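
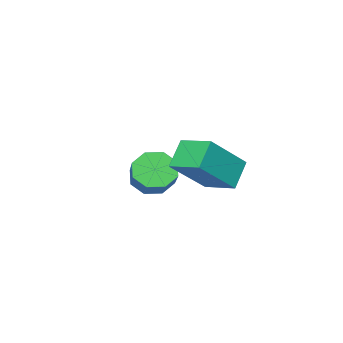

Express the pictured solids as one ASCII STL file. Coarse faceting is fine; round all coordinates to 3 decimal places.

solid 
facet normal -0.631 -0.595 -0.497
outer loop
vertex 0.272 -2.475 -4.594
vertex -0.096 -2.501 -4.096
vertex -0.054 -2.131 -4.592
endloop
endfacet
facet normal 0.359 0.346 -0.867
outer loop
vertex 0.272 -2.475 -4.594
vertex -0.054 -2.131 -4.592
vertex 1.125 -1.674 -3.921
endloop
endfacet
facet normal 0.360 0.345 -0.867
outer loop
vertex 1.125 -1.674 -3.921
vertex -0.054 -2.131 -4.592
vertex 0.799 -1.329 -3.919
endloop
endfacet
facet normal 0.631 0.594 0.499
outer loop
vertex 1.125 -1.674 -3.921
vertex 0.799 -1.329 -3.919
vertex 0.756 -1.699 -3.424
endloop
endfacet
facet normal -0.632 -0.595 -0.497
outer loop
vertex -0.054 -2.131 -4.592
vertex -0.096 -2.501 -4.096
vertex -0.405 -2.003 -4.299
endloop
endfacet
facet normal -0.232 0.758 -0.609
outer loop
vertex -0.054 -2.131 -4.592
vertex -0.405 -2.003 -4.299
vertex 0.799 -1.329 -3.919
endloop
endfacet
facet normal -0.232 0.758 -0.609
outer loop
vertex 0.799 -1.329 -3.919
vertex -0.405 -2.003 -4.299
vertex 0.448 -1.201 -3.626
endloop
endfacet
facet normal 0.632 0.593 0.498
outer loop
vertex 0.799 -1.329 -3.919
vertex 0.448 -1.201 -3.626
vertex 0.756 -1.699 -3.424
endloop
endfacet
facet normal -0.631 -0.595 -0.498
outer loop
vertex -0.405 -2.003 -4.299
vertex -0.096 -2.501 -4.096
vertex -0.575 -2.167 -3.888
endloop
endfacet
facet normal -0.687 0.726 0.006
outer loop
vertex -0.405 -2.003 -4.299
vertex -0.575 -2.167 -3.888
vertex 0.448 -1.201 -3.626
endloop
endfacet
facet normal -0.687 0.726 0.006
outer loop
vertex 0.448 -1.201 -3.626
vertex -0.575 -2.167 -3.888
vertex 0.278 -1.365 -3.215
endloop
endfacet
facet normal 0.632 0.593 0.498
outer loop
vertex 0.448 -1.201 -3.626
vertex 0.278 -1.365 -3.215
vertex 0.756 -1.699 -3.424
endloop
endfacet
facet normal -0.631 -0.595 -0.498
outer loop
vertex -0.575 -2.167 -3.888
vertex -0.096 -2.501 -4.096
vertex -0.465 -2.526 -3.599
endloop
endfacet
facet normal -0.740 0.270 0.616
outer loop
vertex -0.575 -2.167 -3.888
vertex -0.465 -2.526 -3.599
vertex 0.278 -1.365 -3.215
endloop
endfacet
facet normal -0.740 0.269 0.617
outer loop
vertex 0.278 -1.365 -3.215
vertex -0.465 -2.526 -3.599
vertex 0.388 -1.725 -2.926
endloop
endfacet
facet normal 0.632 0.593 0.498
outer loop
vertex 0.278 -1.365 -3.215
vertex 0.388 -1.725 -2.926
vertex 0.756 -1.699 -3.424
endloop
endfacet
facet normal -0.631 -0.594 -0.499
outer loop
vertex -0.465 -2.526 -3.599
vertex -0.096 -2.501 -4.096
vertex -0.139 -2.871 -3.601
endloop
endfacet
facet normal -0.360 -0.345 0.867
outer loop
vertex -0.465 -2.526 -3.599
vertex -0.139 -2.871 -3.601
vertex 0.388 -1.725 -2.926
endloop
endfacet
facet normal -0.359 -0.345 0.867
outer loop
vertex 0.388 -1.725 -2.926
vertex -0.139 -2.871 -3.601
vertex 0.714 -2.069 -2.928
endloop
endfacet
facet normal 0.631 0.595 0.497
outer loop
vertex 0.388 -1.725 -2.926
vertex 0.714 -2.069 -2.928
vertex 0.756 -1.699 -3.424
endloop
endfacet
facet normal -0.632 -0.593 -0.498
outer loop
vertex -0.139 -2.871 -3.601
vertex -0.096 -2.501 -4.096
vertex 0.212 -2.999 -3.894
endloop
endfacet
facet normal 0.232 -0.758 0.609
outer loop
vertex -0.139 -2.871 -3.601
vertex 0.212 -2.999 -3.894
vertex 0.714 -2.069 -2.928
endloop
endfacet
facet normal 0.232 -0.758 0.609
outer loop
vertex 0.714 -2.069 -2.928
vertex 0.212 -2.999 -3.894
vertex 1.065 -2.197 -3.221
endloop
endfacet
facet normal 0.632 0.595 0.497
outer loop
vertex 0.714 -2.069 -2.928
vertex 1.065 -2.197 -3.221
vertex 0.756 -1.699 -3.424
endloop
endfacet
facet normal -0.632 -0.593 -0.498
outer loop
vertex 0.212 -2.999 -3.894
vertex -0.096 -2.501 -4.096
vertex 0.382 -2.835 -4.305
endloop
endfacet
facet normal 0.687 -0.726 -0.006
outer loop
vertex 0.212 -2.999 -3.894
vertex 0.382 -2.835 -4.305
vertex 1.065 -2.197 -3.221
endloop
endfacet
facet normal 0.687 -0.726 -0.006
outer loop
vertex 1.065 -2.197 -3.221
vertex 0.382 -2.835 -4.305
vertex 1.235 -2.033 -3.632
endloop
endfacet
facet normal 0.631 0.595 0.498
outer loop
vertex 1.065 -2.197 -3.221
vertex 1.235 -2.033 -3.632
vertex 0.756 -1.699 -3.424
endloop
endfacet
facet normal -0.632 -0.593 -0.498
outer loop
vertex 0.382 -2.835 -4.305
vertex -0.096 -2.501 -4.096
vertex 0.272 -2.475 -4.594
endloop
endfacet
facet normal 0.740 -0.269 -0.617
outer loop
vertex 0.382 -2.835 -4.305
vertex 0.272 -2.475 -4.594
vertex 1.235 -2.033 -3.632
endloop
endfacet
facet normal 0.740 -0.270 -0.617
outer loop
vertex 1.235 -2.033 -3.632
vertex 0.272 -2.475 -4.594
vertex 1.125 -1.674 -3.921
endloop
endfacet
facet normal 0.631 0.595 0.498
outer loop
vertex 1.235 -2.033 -3.632
vertex 1.125 -1.674 -3.921
vertex 0.756 -1.699 -3.424
endloop
endfacet
facet normal -0.651 -0.120 0.750
outer loop
vertex 1.719 -0.095 -1.825
vertex 1.746 0.839 -1.652
vertex 0.588 0.113 -2.773
endloop
endfacet
facet normal -0.028 -0.983 -0.182
outer loop
vertex 1.174 0.221 -3.448
vertex 1.719 -0.095 -1.825
vertex 0.588 0.113 -2.773
endloop
endfacet
facet normal -0.651 -0.120 0.750
outer loop
vertex 0.588 0.113 -2.773
vertex 1.746 0.839 -1.652
vertex 0.615 1.047 -2.6
endloop
endfacet
facet normal -0.759 0.140 -0.636
outer loop
vertex 0.615 1.047 -2.6
vertex 1.174 0.221 -3.448
vertex 0.588 0.113 -2.773
endloop
endfacet
facet normal 0.759 -0.140 0.636
outer loop
vertex 1.719 -0.095 -1.825
vertex 2.332 0.947 -2.327
vertex 1.746 0.839 -1.652
endloop
endfacet
facet normal -0.028 -0.983 -0.182
outer loop
vertex 2.305 0.013 -2.5
vertex 1.719 -0.095 -1.825
vertex 1.174 0.221 -3.448
endloop
endfacet
facet normal 0.759 -0.140 0.636
outer loop
vertex 2.305 0.013 -2.5
vertex 2.332 0.947 -2.327
vertex 1.719 -0.095 -1.825
endloop
endfacet
facet normal 0.028 0.983 0.182
outer loop
vertex 1.746 0.839 -1.652
vertex 2.332 0.947 -2.327
vertex 0.615 1.047 -2.6
endloop
endfacet
facet normal -0.759 0.140 -0.636
outer loop
vertex 1.201 1.155 -3.275
vertex 1.174 0.221 -3.448
vertex 0.615 1.047 -2.6
endloop
endfacet
facet normal 0.028 0.983 0.182
outer loop
vertex 0.615 1.047 -2.6
vertex 2.332 0.947 -2.327
vertex 1.201 1.155 -3.275
endloop
endfacet
facet normal 0.651 0.120 -0.750
outer loop
vertex 1.201 1.155 -3.275
vertex 2.305 0.013 -2.5
vertex 1.174 0.221 -3.448
endloop
endfacet
facet normal 0.651 0.120 -0.750
outer loop
vertex 2.332 0.947 -2.327
vertex 2.305 0.013 -2.5
vertex 1.201 1.155 -3.275
endloop
endfacet

endsolid


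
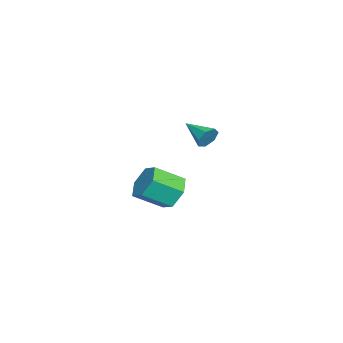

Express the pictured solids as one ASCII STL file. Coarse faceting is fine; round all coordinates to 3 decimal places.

solid 
facet normal -0.264 0.810 -0.524
outer loop
vertex 4.317 1.992 2.84
vertex 3.529 1.411 2.34
vertex 3.308 1.945 3.276
endloop
endfacet
facet normal 0.298 0.586 0.754
outer loop
vertex 4.317 1.992 2.84
vertex 3.308 1.945 3.276
vertex 4.8 0.51 3.8
endloop
endfacet
facet normal 0.299 0.586 0.753
outer loop
vertex 4.8 0.51 3.8
vertex 3.308 1.945 3.276
vertex 3.791 0.464 4.236
endloop
endfacet
facet normal 0.264 -0.809 0.525
outer loop
vertex 4.8 0.51 3.8
vertex 3.791 0.464 4.236
vertex 4.011 -0.071 3.3
endloop
endfacet
facet normal -0.264 0.810 -0.524
outer loop
vertex 3.308 1.945 3.276
vertex 3.529 1.411 2.34
vertex 2.52 1.364 2.776
endloop
endfacet
facet normal -0.645 0.256 0.720
outer loop
vertex 3.308 1.945 3.276
vertex 2.52 1.364 2.776
vertex 3.791 0.464 4.236
endloop
endfacet
facet normal -0.645 0.257 0.720
outer loop
vertex 3.791 0.464 4.236
vertex 2.52 1.364 2.776
vertex 3.002 -0.117 3.736
endloop
endfacet
facet normal 0.264 -0.809 0.525
outer loop
vertex 3.791 0.464 4.236
vertex 3.002 -0.117 3.736
vertex 4.011 -0.071 3.3
endloop
endfacet
facet normal -0.264 0.810 -0.524
outer loop
vertex 2.52 1.364 2.776
vertex 3.529 1.411 2.34
vertex 2.74 0.83 1.84
endloop
endfacet
facet normal -0.944 -0.329 -0.034
outer loop
vertex 2.52 1.364 2.776
vertex 2.74 0.83 1.84
vertex 3.002 -0.117 3.736
endloop
endfacet
facet normal -0.943 -0.330 -0.034
outer loop
vertex 3.002 -0.117 3.736
vertex 2.74 0.83 1.84
vertex 3.223 -0.652 2.8
endloop
endfacet
facet normal 0.264 -0.809 0.525
outer loop
vertex 3.002 -0.117 3.736
vertex 3.223 -0.652 2.8
vertex 4.011 -0.071 3.3
endloop
endfacet
facet normal -0.264 0.809 -0.525
outer loop
vertex 2.74 0.83 1.84
vertex 3.529 1.411 2.34
vertex 3.749 0.876 1.404
endloop
endfacet
facet normal -0.299 -0.586 -0.754
outer loop
vertex 2.74 0.83 1.84
vertex 3.749 0.876 1.404
vertex 3.223 -0.652 2.8
endloop
endfacet
facet normal -0.298 -0.586 -0.754
outer loop
vertex 3.223 -0.652 2.8
vertex 3.749 0.876 1.404
vertex 4.232 -0.605 2.364
endloop
endfacet
facet normal 0.264 -0.810 0.524
outer loop
vertex 3.223 -0.652 2.8
vertex 4.232 -0.605 2.364
vertex 4.011 -0.071 3.3
endloop
endfacet
facet normal -0.264 0.809 -0.525
outer loop
vertex 3.749 0.876 1.404
vertex 3.529 1.411 2.34
vertex 4.538 1.457 1.904
endloop
endfacet
facet normal 0.645 -0.256 -0.720
outer loop
vertex 3.749 0.876 1.404
vertex 4.538 1.457 1.904
vertex 4.232 -0.605 2.364
endloop
endfacet
facet normal 0.645 -0.256 -0.719
outer loop
vertex 4.232 -0.605 2.364
vertex 4.538 1.457 1.904
vertex 5.02 -0.024 2.864
endloop
endfacet
facet normal 0.264 -0.810 0.524
outer loop
vertex 4.232 -0.605 2.364
vertex 5.02 -0.024 2.864
vertex 4.011 -0.071 3.3
endloop
endfacet
facet normal -0.264 0.809 -0.525
outer loop
vertex 4.538 1.457 1.904
vertex 3.529 1.411 2.34
vertex 4.317 1.992 2.84
endloop
endfacet
facet normal 0.944 0.329 0.034
outer loop
vertex 4.538 1.457 1.904
vertex 4.317 1.992 2.84
vertex 5.02 -0.024 2.864
endloop
endfacet
facet normal 0.944 0.329 0.034
outer loop
vertex 5.02 -0.024 2.864
vertex 4.317 1.992 2.84
vertex 4.8 0.51 3.8
endloop
endfacet
facet normal 0.264 -0.810 0.524
outer loop
vertex 5.02 -0.024 2.864
vertex 4.8 0.51 3.8
vertex 4.011 -0.071 3.3
endloop
endfacet
facet normal 0.586 0.746 -0.318
outer loop
vertex -2.155 2.391 4.114
vertex -2.582 2.46 3.489
vertex -2.663 2.809 4.159
endloop
endfacet
facet normal 0.024 -0.078 0.997
outer loop
vertex -2.155 2.391 4.114
vertex -2.663 2.809 4.159
vertex -3.618 1.14 4.051
endloop
endfacet
facet normal 0.586 0.746 -0.318
outer loop
vertex -2.663 2.809 4.159
vertex -2.582 2.46 3.489
vertex -3.11 2.964 3.699
endloop
endfacet
facet normal -0.627 0.312 0.714
outer loop
vertex -2.663 2.809 4.159
vertex -3.11 2.964 3.699
vertex -3.618 1.14 4.051
endloop
endfacet
facet normal 0.586 0.746 -0.317
outer loop
vertex -3.11 2.964 3.699
vertex -2.582 2.46 3.489
vertex -3.159 2.74 3.081
endloop
endfacet
facet normal -0.964 0.265 -0.020
outer loop
vertex -3.11 2.964 3.699
vertex -3.159 2.74 3.081
vertex -3.618 1.14 4.051
endloop
endfacet
facet normal 0.586 0.745 -0.317
outer loop
vertex -3.159 2.74 3.081
vertex -2.582 2.46 3.489
vertex -2.773 2.304 2.77
endloop
endfacet
facet normal -0.735 -0.185 -0.653
outer loop
vertex -3.159 2.74 3.081
vertex -2.773 2.304 2.77
vertex -3.618 1.14 4.051
endloop
endfacet
facet normal 0.585 0.746 -0.317
outer loop
vertex -2.773 2.304 2.77
vertex -2.582 2.46 3.489
vertex -2.243 1.986 3.0
endloop
endfacet
facet normal -0.112 -0.698 -0.708
outer loop
vertex -2.773 2.304 2.77
vertex -2.243 1.986 3.0
vertex -3.618 1.14 4.051
endloop
endfacet
facet normal 0.585 0.746 -0.318
outer loop
vertex -2.243 1.986 3.0
vertex -2.582 2.46 3.489
vertex -1.968 2.025 3.598
endloop
endfacet
facet normal 0.437 -0.888 -0.143
outer loop
vertex -2.243 1.986 3.0
vertex -1.968 2.025 3.598
vertex -3.618 1.14 4.051
endloop
endfacet
facet normal 0.585 0.746 -0.317
outer loop
vertex -1.968 2.025 3.598
vertex -2.582 2.46 3.489
vertex -2.155 2.391 4.114
endloop
endfacet
facet normal 0.497 -0.612 0.615
outer loop
vertex -1.968 2.025 3.598
vertex -2.155 2.391 4.114
vertex -3.618 1.14 4.051
endloop
endfacet

endsolid


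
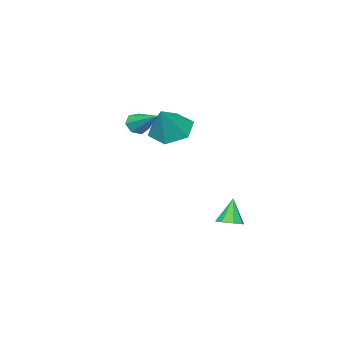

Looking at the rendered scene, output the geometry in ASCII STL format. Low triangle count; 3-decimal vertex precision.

solid 
facet normal 0.355 0.161 -0.921
outer loop
vertex 0.116 2.552 -2.929
vertex -0.377 2.941 -3.051
vertex 0.211 3.018 -2.811
endloop
endfacet
facet normal 0.700 -0.306 0.646
outer loop
vertex 0.116 2.552 -2.929
vertex 0.211 3.018 -2.811
vertex -0.863 2.719 -1.789
endloop
endfacet
facet normal 0.355 0.162 -0.921
outer loop
vertex 0.211 3.018 -2.811
vertex -0.377 2.941 -3.051
vertex -0.039 3.439 -2.833
endloop
endfacet
facet normal 0.579 0.382 0.720
outer loop
vertex 0.211 3.018 -2.811
vertex -0.039 3.439 -2.833
vertex -0.863 2.719 -1.789
endloop
endfacet
facet normal 0.355 0.162 -0.921
outer loop
vertex -0.039 3.439 -2.833
vertex -0.377 2.941 -3.051
vertex -0.487 3.568 -2.983
endloop
endfacet
facet normal 0.036 0.809 0.587
outer loop
vertex -0.039 3.439 -2.833
vertex -0.487 3.568 -2.983
vertex -0.863 2.719 -1.789
endloop
endfacet
facet normal 0.353 0.162 -0.921
outer loop
vertex -0.487 3.568 -2.983
vertex -0.377 2.941 -3.051
vertex -0.871 3.33 -3.172
endloop
endfacet
facet normal -0.608 0.725 0.324
outer loop
vertex -0.487 3.568 -2.983
vertex -0.871 3.33 -3.172
vertex -0.863 2.719 -1.789
endloop
endfacet
facet normal 0.354 0.163 -0.921
outer loop
vertex -0.871 3.33 -3.172
vertex -0.377 2.941 -3.051
vertex -0.966 2.864 -3.291
endloop
endfacet
facet normal -0.980 0.178 0.084
outer loop
vertex -0.871 3.33 -3.172
vertex -0.966 2.864 -3.291
vertex -0.863 2.719 -1.789
endloop
endfacet
facet normal 0.354 0.162 -0.921
outer loop
vertex -0.966 2.864 -3.291
vertex -0.377 2.941 -3.051
vertex -0.716 2.443 -3.269
endloop
endfacet
facet normal -0.860 -0.510 0.010
outer loop
vertex -0.966 2.864 -3.291
vertex -0.716 2.443 -3.269
vertex -0.863 2.719 -1.789
endloop
endfacet
facet normal 0.354 0.162 -0.921
outer loop
vertex -0.716 2.443 -3.269
vertex -0.377 2.941 -3.051
vertex -0.267 2.314 -3.119
endloop
endfacet
facet normal -0.317 -0.937 0.143
outer loop
vertex -0.716 2.443 -3.269
vertex -0.267 2.314 -3.119
vertex -0.863 2.719 -1.789
endloop
endfacet
facet normal 0.356 0.162 -0.920
outer loop
vertex -0.267 2.314 -3.119
vertex -0.377 2.941 -3.051
vertex 0.116 2.552 -2.929
endloop
endfacet
facet normal 0.328 -0.853 0.407
outer loop
vertex -0.267 2.314 -3.119
vertex 0.116 2.552 -2.929
vertex -0.863 2.719 -1.789
endloop
endfacet
facet normal -0.575 -0.188 -0.796
outer loop
vertex 0.953 -0.623 1.608
vertex 0.209 0.046 1.987
vertex 0.981 0.414 1.343
endloop
endfacet
facet normal 0.995 -0.049 -0.088
outer loop
vertex 0.953 -0.623 1.608
vertex 0.981 0.414 1.343
vertex 1.151 0.354 3.293
endloop
endfacet
facet normal -0.575 -0.188 -0.796
outer loop
vertex 0.981 0.414 1.343
vertex 0.209 0.046 1.987
vertex 0.237 1.083 1.722
endloop
endfacet
facet normal 0.659 0.752 -0.034
outer loop
vertex 0.981 0.414 1.343
vertex 0.237 1.083 1.722
vertex 1.151 0.354 3.293
endloop
endfacet
facet normal -0.575 -0.188 -0.796
outer loop
vertex 0.237 1.083 1.722
vertex 0.209 0.046 1.987
vertex -0.535 0.715 2.366
endloop
endfacet
facet normal -0.054 0.893 0.446
outer loop
vertex 0.237 1.083 1.722
vertex -0.535 0.715 2.366
vertex 1.151 0.354 3.293
endloop
endfacet
facet normal -0.574 -0.187 -0.797
outer loop
vertex -0.535 0.715 2.366
vertex 0.209 0.046 1.987
vertex -0.563 -0.322 2.63
endloop
endfacet
facet normal -0.430 0.234 0.872
outer loop
vertex -0.535 0.715 2.366
vertex -0.563 -0.322 2.63
vertex 1.151 0.354 3.293
endloop
endfacet
facet normal -0.574 -0.188 -0.797
outer loop
vertex -0.563 -0.322 2.63
vertex 0.209 0.046 1.987
vertex 0.181 -0.99 2.251
endloop
endfacet
facet normal -0.093 -0.567 0.818
outer loop
vertex -0.563 -0.322 2.63
vertex 0.181 -0.99 2.251
vertex 1.151 0.354 3.293
endloop
endfacet
facet normal -0.574 -0.188 -0.797
outer loop
vertex 0.181 -0.99 2.251
vertex 0.209 0.046 1.987
vertex 0.953 -0.623 1.608
endloop
endfacet
facet normal 0.619 -0.709 0.338
outer loop
vertex 0.181 -0.99 2.251
vertex 0.953 -0.623 1.608
vertex 1.151 0.354 3.293
endloop
endfacet
facet normal -0.169 -0.855 -0.491
outer loop
vertex 3.05 0.297 3.476
vertex 2.838 0.602 3.018
vertex 3.393 0.433 3.121
endloop
endfacet
facet normal 0.740 -0.167 0.651
outer loop
vertex 3.05 0.297 3.476
vertex 3.393 0.433 3.121
vertex 3.122 2.038 3.842
endloop
endfacet
facet normal -0.169 -0.855 -0.490
outer loop
vertex 3.393 0.433 3.121
vertex 2.838 0.602 3.018
vertex 3.318 0.696 2.688
endloop
endfacet
facet normal 0.980 0.190 -0.054
outer loop
vertex 3.393 0.433 3.121
vertex 3.318 0.696 2.688
vertex 3.122 2.038 3.842
endloop
endfacet
facet normal -0.170 -0.854 -0.491
outer loop
vertex 3.318 0.696 2.688
vertex 2.838 0.602 3.018
vertex 2.881 0.889 2.504
endloop
endfacet
facet normal 0.521 0.599 -0.608
outer loop
vertex 3.318 0.696 2.688
vertex 2.881 0.889 2.504
vertex 3.122 2.038 3.842
endloop
endfacet
facet normal -0.169 -0.854 -0.491
outer loop
vertex 2.881 0.889 2.504
vertex 2.838 0.602 3.018
vertex 2.411 0.866 2.706
endloop
endfacet
facet normal -0.291 0.751 -0.592
outer loop
vertex 2.881 0.889 2.504
vertex 2.411 0.866 2.706
vertex 3.122 2.038 3.842
endloop
endfacet
facet normal -0.169 -0.854 -0.491
outer loop
vertex 2.411 0.866 2.706
vertex 2.838 0.602 3.018
vertex 2.263 0.644 3.143
endloop
endfacet
facet normal -0.847 0.531 -0.017
outer loop
vertex 2.411 0.866 2.706
vertex 2.263 0.644 3.143
vertex 3.122 2.038 3.842
endloop
endfacet
facet normal -0.169 -0.855 -0.491
outer loop
vertex 2.263 0.644 3.143
vertex 2.838 0.602 3.018
vertex 2.547 0.391 3.486
endloop
endfacet
facet normal -0.726 0.107 0.680
outer loop
vertex 2.263 0.644 3.143
vertex 2.547 0.391 3.486
vertex 3.122 2.038 3.842
endloop
endfacet
facet normal -0.169 -0.855 -0.491
outer loop
vertex 2.547 0.391 3.486
vertex 2.838 0.602 3.018
vertex 3.05 0.297 3.476
endloop
endfacet
facet normal -0.019 -0.205 0.979
outer loop
vertex 2.547 0.391 3.486
vertex 3.05 0.297 3.476
vertex 3.122 2.038 3.842
endloop
endfacet

endsolid


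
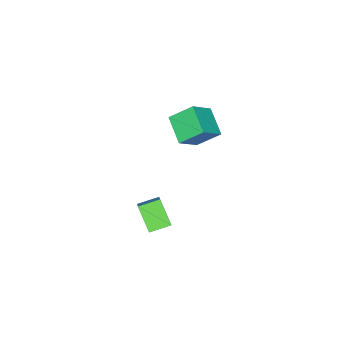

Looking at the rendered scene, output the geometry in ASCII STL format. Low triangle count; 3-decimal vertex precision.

solid 
facet normal -0.397 0.670 0.627
outer loop
vertex -5.244 -0.434 0.543
vertex -3.635 -0.715 1.862
vertex -4.159 1.135 -0.447
endloop
endfacet
facet normal -0.767 0.134 -0.628
outer loop
vertex -3.365 -0.205 -1.702
vertex -5.244 -0.434 0.543
vertex -4.159 1.135 -0.447
endloop
endfacet
facet normal -0.397 0.670 0.627
outer loop
vertex -4.159 1.135 -0.447
vertex -3.635 -0.715 1.862
vertex -2.549 0.855 0.872
endloop
endfacet
facet normal 0.504 0.730 -0.461
outer loop
vertex -2.549 0.855 0.872
vertex -3.365 -0.205 -1.702
vertex -4.159 1.135 -0.447
endloop
endfacet
facet normal -0.505 -0.730 0.460
outer loop
vertex -5.244 -0.434 0.543
vertex -2.841 -2.055 0.607
vertex -3.635 -0.715 1.862
endloop
endfacet
facet normal -0.767 0.134 -0.628
outer loop
vertex -4.451 -1.775 -0.712
vertex -5.244 -0.434 0.543
vertex -3.365 -0.205 -1.702
endloop
endfacet
facet normal -0.505 -0.730 0.461
outer loop
vertex -4.451 -1.775 -0.712
vertex -2.841 -2.055 0.607
vertex -5.244 -0.434 0.543
endloop
endfacet
facet normal 0.766 -0.134 0.628
outer loop
vertex -3.635 -0.715 1.862
vertex -2.841 -2.055 0.607
vertex -2.549 0.855 0.872
endloop
endfacet
facet normal 0.505 0.730 -0.461
outer loop
vertex -1.756 -0.486 -0.383
vertex -3.365 -0.205 -1.702
vertex -2.549 0.855 0.872
endloop
endfacet
facet normal 0.767 -0.134 0.628
outer loop
vertex -2.549 0.855 0.872
vertex -2.841 -2.055 0.607
vertex -1.756 -0.486 -0.383
endloop
endfacet
facet normal 0.397 -0.670 -0.627
outer loop
vertex -1.756 -0.486 -0.383
vertex -4.451 -1.775 -0.712
vertex -3.365 -0.205 -1.702
endloop
endfacet
facet normal 0.397 -0.670 -0.627
outer loop
vertex -2.841 -2.055 0.607
vertex -4.451 -1.775 -0.712
vertex -1.756 -0.486 -0.383
endloop
endfacet
facet normal -0.748 0.618 0.240
outer loop
vertex 2.382 0.892 -1.826
vertex 3.631 1.863 -0.43
vertex 2.971 2.147 -3.225
endloop
endfacet
facet normal -0.592 -0.460 -0.662
outer loop
vertex 4.049 1.257 -3.57
vertex 2.382 0.892 -1.826
vertex 2.971 2.147 -3.225
endloop
endfacet
facet normal -0.749 0.618 0.240
outer loop
vertex 2.971 2.147 -3.225
vertex 3.631 1.863 -0.43
vertex 4.219 3.118 -1.829
endloop
endfacet
facet normal 0.299 0.637 -0.710
outer loop
vertex 4.219 3.118 -1.829
vertex 4.049 1.257 -3.57
vertex 2.971 2.147 -3.225
endloop
endfacet
facet normal -0.299 -0.637 0.710
outer loop
vertex 2.382 0.892 -1.826
vertex 4.709 0.973 -0.775
vertex 3.631 1.863 -0.43
endloop
endfacet
facet normal -0.592 -0.461 -0.662
outer loop
vertex 3.461 0.002 -2.171
vertex 2.382 0.892 -1.826
vertex 4.049 1.257 -3.57
endloop
endfacet
facet normal -0.299 -0.637 0.710
outer loop
vertex 3.461 0.002 -2.171
vertex 4.709 0.973 -0.775
vertex 2.382 0.892 -1.826
endloop
endfacet
facet normal 0.592 0.460 0.662
outer loop
vertex 3.631 1.863 -0.43
vertex 4.709 0.973 -0.775
vertex 4.219 3.118 -1.829
endloop
endfacet
facet normal 0.299 0.637 -0.710
outer loop
vertex 5.298 2.228 -2.174
vertex 4.049 1.257 -3.57
vertex 4.219 3.118 -1.829
endloop
endfacet
facet normal 0.591 0.460 0.662
outer loop
vertex 4.219 3.118 -1.829
vertex 4.709 0.973 -0.775
vertex 5.298 2.228 -2.174
endloop
endfacet
facet normal 0.749 -0.618 -0.240
outer loop
vertex 5.298 2.228 -2.174
vertex 3.461 0.002 -2.171
vertex 4.049 1.257 -3.57
endloop
endfacet
facet normal 0.749 -0.618 -0.239
outer loop
vertex 4.709 0.973 -0.775
vertex 3.461 0.002 -2.171
vertex 5.298 2.228 -2.174
endloop
endfacet

endsolid


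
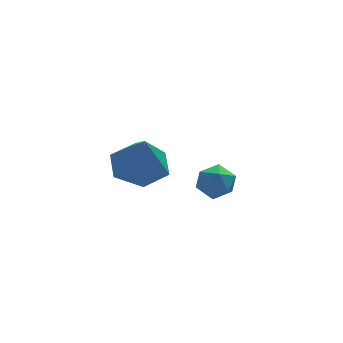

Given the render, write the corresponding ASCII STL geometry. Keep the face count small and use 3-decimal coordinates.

solid 
facet normal -0.291 0.734 0.614
outer loop
vertex -0.691 1.873 -2.8
vertex -0.99 1.383 -2.356
vertex -0.298 1.581 -2.265
endloop
endfacet
facet normal 0.309 0.912 0.271
outer loop
vertex -0.691 1.873 -2.8
vertex -0.298 1.581 -2.265
vertex -0.003 1.676 -2.921
endloop
endfacet
facet normal 0.178 0.885 -0.430
outer loop
vertex -0.691 1.873 -2.8
vertex -0.003 1.676 -2.921
vertex -0.514 1.537 -3.418
endloop
endfacet
facet normal -0.504 0.690 -0.520
outer loop
vertex -0.691 1.873 -2.8
vertex -0.514 1.537 -3.418
vertex -1.123 1.356 -3.068
endloop
endfacet
facet normal -0.792 0.597 0.125
outer loop
vertex -0.691 1.873 -2.8
vertex -1.123 1.356 -3.068
vertex -0.99 1.383 -2.356
endloop
endfacet
facet normal 0.803 0.420 0.422
outer loop
vertex -0.003 1.676 -2.921
vertex -0.298 1.581 -2.265
vertex 0.123 1.064 -2.552
endloop
endfacet
facet normal -0.167 0.133 0.977
outer loop
vertex -0.298 1.581 -2.265
vertex -0.99 1.383 -2.356
vertex -0.486 0.883 -2.202
endloop
endfacet
facet normal -0.978 -0.089 0.186
outer loop
vertex -0.99 1.383 -2.356
vertex -1.123 1.356 -3.068
vertex -0.997 0.744 -2.699
endloop
endfacet
facet normal -0.511 0.060 -0.858
outer loop
vertex -1.123 1.356 -3.068
vertex -0.514 1.537 -3.418
vertex -0.702 0.839 -3.355
endloop
endfacet
facet normal 0.591 0.376 -0.713
outer loop
vertex -0.514 1.537 -3.418
vertex -0.003 1.676 -2.921
vertex -0.01 1.037 -3.264
endloop
endfacet
facet normal 0.504 -0.690 0.520
outer loop
vertex -0.309 0.547 -2.82
vertex 0.123 1.064 -2.552
vertex -0.486 0.883 -2.202
endloop
endfacet
facet normal -0.178 -0.885 0.430
outer loop
vertex -0.309 0.547 -2.82
vertex -0.486 0.883 -2.202
vertex -0.997 0.744 -2.699
endloop
endfacet
facet normal -0.309 -0.912 -0.271
outer loop
vertex -0.309 0.547 -2.82
vertex -0.997 0.744 -2.699
vertex -0.702 0.839 -3.355
endloop
endfacet
facet normal 0.291 -0.734 -0.614
outer loop
vertex -0.309 0.547 -2.82
vertex -0.702 0.839 -3.355
vertex -0.01 1.037 -3.264
endloop
endfacet
facet normal 0.792 -0.597 -0.125
outer loop
vertex -0.309 0.547 -2.82
vertex -0.01 1.037 -3.264
vertex 0.123 1.064 -2.552
endloop
endfacet
facet normal 0.511 -0.060 0.858
outer loop
vertex -0.486 0.883 -2.202
vertex 0.123 1.064 -2.552
vertex -0.298 1.581 -2.265
endloop
endfacet
facet normal -0.591 -0.376 0.713
outer loop
vertex -0.997 0.744 -2.699
vertex -0.486 0.883 -2.202
vertex -0.99 1.383 -2.356
endloop
endfacet
facet normal -0.803 -0.420 -0.422
outer loop
vertex -0.702 0.839 -3.355
vertex -0.997 0.744 -2.699
vertex -1.123 1.356 -3.068
endloop
endfacet
facet normal 0.167 -0.133 -0.977
outer loop
vertex -0.01 1.037 -3.264
vertex -0.702 0.839 -3.355
vertex -0.514 1.537 -3.418
endloop
endfacet
facet normal 0.978 0.089 -0.186
outer loop
vertex 0.123 1.064 -2.552
vertex -0.01 1.037 -3.264
vertex -0.003 1.676 -2.921
endloop
endfacet
facet normal -0.019 0.359 -0.933
outer loop
vertex -2.802 -1.69 0.073
vertex -3.574 -1.164 0.291
vertex -2.695 -0.799 0.414
endloop
endfacet
facet normal 0.883 -0.256 0.393
outer loop
vertex -2.802 -1.69 0.073
vertex -2.695 -0.799 0.414
vertex -3.546 -1.716 1.729
endloop
endfacet
facet normal -0.019 0.359 -0.933
outer loop
vertex -2.695 -0.799 0.414
vertex -3.574 -1.164 0.291
vertex -3.468 -0.273 0.632
endloop
endfacet
facet normal 0.531 0.495 0.688
outer loop
vertex -2.695 -0.799 0.414
vertex -3.468 -0.273 0.632
vertex -3.546 -1.716 1.729
endloop
endfacet
facet normal -0.018 0.359 -0.933
outer loop
vertex -3.468 -0.273 0.632
vertex -3.574 -1.164 0.291
vertex -4.347 -0.637 0.509
endloop
endfacet
facet normal -0.344 0.580 0.739
outer loop
vertex -3.468 -0.273 0.632
vertex -4.347 -0.637 0.509
vertex -3.546 -1.716 1.729
endloop
endfacet
facet normal -0.019 0.358 -0.933
outer loop
vertex -4.347 -0.637 0.509
vertex -3.574 -1.164 0.291
vertex -4.454 -1.529 0.169
endloop
endfacet
facet normal -0.866 -0.084 0.494
outer loop
vertex -4.347 -0.637 0.509
vertex -4.454 -1.529 0.169
vertex -3.546 -1.716 1.729
endloop
endfacet
facet normal -0.019 0.358 -0.933
outer loop
vertex -4.454 -1.529 0.169
vertex -3.574 -1.164 0.291
vertex -3.681 -2.055 -0.049
endloop
endfacet
facet normal -0.513 -0.835 0.198
outer loop
vertex -4.454 -1.529 0.169
vertex -3.681 -2.055 -0.049
vertex -3.546 -1.716 1.729
endloop
endfacet
facet normal -0.019 0.358 -0.933
outer loop
vertex -3.681 -2.055 -0.049
vertex -3.574 -1.164 0.291
vertex -2.802 -1.69 0.073
endloop
endfacet
facet normal 0.362 -0.920 0.148
outer loop
vertex -3.681 -2.055 -0.049
vertex -2.802 -1.69 0.073
vertex -3.546 -1.716 1.729
endloop
endfacet

endsolid


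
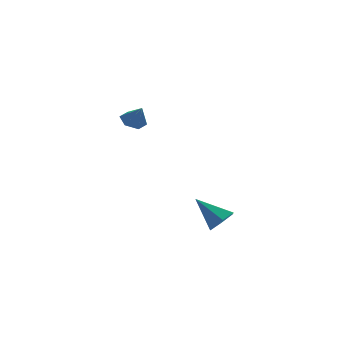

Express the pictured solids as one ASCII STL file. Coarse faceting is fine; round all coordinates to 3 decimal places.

solid 
facet normal -0.306 0.409 -0.860
outer loop
vertex 1.081 4.12 1.381
vertex 0.325 4.234 1.704
vertex 0.903 4.825 1.78
endloop
endfacet
facet normal 0.962 0.099 0.255
outer loop
vertex 1.081 4.12 1.381
vertex 0.903 4.825 1.78
vertex 0.735 3.686 2.856
endloop
endfacet
facet normal -0.305 0.409 -0.860
outer loop
vertex 0.903 4.825 1.78
vertex 0.325 4.234 1.704
vertex 0.147 4.94 2.103
endloop
endfacet
facet normal 0.390 0.601 0.698
outer loop
vertex 0.903 4.825 1.78
vertex 0.147 4.94 2.103
vertex 0.735 3.686 2.856
endloop
endfacet
facet normal -0.306 0.409 -0.860
outer loop
vertex 0.147 4.94 2.103
vertex 0.325 4.234 1.704
vertex -0.431 4.348 2.027
endloop
endfacet
facet normal -0.428 0.309 0.849
outer loop
vertex 0.147 4.94 2.103
vertex -0.431 4.348 2.027
vertex 0.735 3.686 2.856
endloop
endfacet
facet normal -0.306 0.409 -0.860
outer loop
vertex -0.431 4.348 2.027
vertex 0.325 4.234 1.704
vertex -0.252 3.643 1.628
endloop
endfacet
facet normal -0.673 -0.486 0.558
outer loop
vertex -0.431 4.348 2.027
vertex -0.252 3.643 1.628
vertex 0.735 3.686 2.856
endloop
endfacet
facet normal -0.306 0.409 -0.860
outer loop
vertex -0.252 3.643 1.628
vertex 0.325 4.234 1.704
vertex 0.503 3.529 1.305
endloop
endfacet
facet normal -0.100 -0.988 0.115
outer loop
vertex -0.252 3.643 1.628
vertex 0.503 3.529 1.305
vertex 0.735 3.686 2.856
endloop
endfacet
facet normal -0.306 0.409 -0.860
outer loop
vertex 0.503 3.529 1.305
vertex 0.325 4.234 1.704
vertex 1.081 4.12 1.381
endloop
endfacet
facet normal 0.717 -0.696 -0.037
outer loop
vertex 0.503 3.529 1.305
vertex 1.081 4.12 1.381
vertex 0.735 3.686 2.856
endloop
endfacet
facet normal 0.589 -0.505 -0.631
outer loop
vertex 4.472 -2.843 -2.703
vertex 3.76 -3.424 -2.902
vertex 3.886 -2.643 -3.41
endloop
endfacet
facet normal 0.264 0.963 0.054
outer loop
vertex 4.472 -2.843 -2.703
vertex 3.886 -2.643 -3.41
vertex 2.54 -2.376 -1.598
endloop
endfacet
facet normal 0.589 -0.505 -0.631
outer loop
vertex 3.886 -2.643 -3.41
vertex 3.76 -3.424 -2.902
vertex 3.174 -3.223 -3.61
endloop
endfacet
facet normal -0.477 0.746 -0.464
outer loop
vertex 3.886 -2.643 -3.41
vertex 3.174 -3.223 -3.61
vertex 2.54 -2.376 -1.598
endloop
endfacet
facet normal 0.589 -0.505 -0.631
outer loop
vertex 3.174 -3.223 -3.61
vertex 3.76 -3.424 -2.902
vertex 3.048 -4.004 -3.102
endloop
endfacet
facet normal -0.957 -0.033 -0.288
outer loop
vertex 3.174 -3.223 -3.61
vertex 3.048 -4.004 -3.102
vertex 2.54 -2.376 -1.598
endloop
endfacet
facet normal 0.589 -0.506 -0.630
outer loop
vertex 3.048 -4.004 -3.102
vertex 3.76 -3.424 -2.902
vertex 3.633 -4.204 -2.394
endloop
endfacet
facet normal -0.695 -0.593 0.407
outer loop
vertex 3.048 -4.004 -3.102
vertex 3.633 -4.204 -2.394
vertex 2.54 -2.376 -1.598
endloop
endfacet
facet normal 0.589 -0.506 -0.630
outer loop
vertex 3.633 -4.204 -2.394
vertex 3.76 -3.424 -2.902
vertex 4.345 -3.624 -2.194
endloop
endfacet
facet normal 0.046 -0.376 0.926
outer loop
vertex 3.633 -4.204 -2.394
vertex 4.345 -3.624 -2.194
vertex 2.54 -2.376 -1.598
endloop
endfacet
facet normal 0.589 -0.506 -0.630
outer loop
vertex 4.345 -3.624 -2.194
vertex 3.76 -3.424 -2.902
vertex 4.472 -2.843 -2.703
endloop
endfacet
facet normal 0.526 0.403 0.749
outer loop
vertex 4.345 -3.624 -2.194
vertex 4.472 -2.843 -2.703
vertex 2.54 -2.376 -1.598
endloop
endfacet

endsolid


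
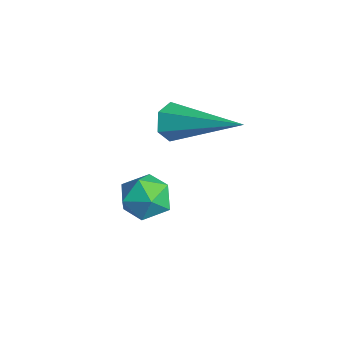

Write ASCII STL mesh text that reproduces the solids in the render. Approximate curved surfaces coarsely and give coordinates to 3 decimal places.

solid 
facet normal -0.635 -0.189 0.749
outer loop
vertex 1.809 2.149 1.034
vertex 1.821 1.464 0.871
vertex 2.286 1.724 1.331
endloop
endfacet
facet normal -0.226 0.375 0.899
outer loop
vertex 1.809 2.149 1.034
vertex 2.286 1.724 1.331
vertex 2.475 2.366 1.111
endloop
endfacet
facet normal -0.326 0.862 0.388
outer loop
vertex 1.809 2.149 1.034
vertex 2.475 2.366 1.111
vertex 2.126 2.503 0.514
endloop
endfacet
facet normal -0.797 0.598 -0.079
outer loop
vertex 1.809 2.149 1.034
vertex 2.126 2.503 0.514
vertex 1.722 1.945 0.365
endloop
endfacet
facet normal -0.988 -0.052 0.144
outer loop
vertex 1.809 2.149 1.034
vertex 1.722 1.945 0.365
vertex 1.821 1.464 0.871
endloop
endfacet
facet normal 0.456 0.166 0.875
outer loop
vertex 2.475 2.366 1.111
vertex 2.286 1.724 1.331
vertex 2.898 1.815 0.995
endloop
endfacet
facet normal -0.206 -0.748 0.631
outer loop
vertex 2.286 1.724 1.331
vertex 1.821 1.464 0.871
vertex 2.494 1.257 0.846
endloop
endfacet
facet normal -0.778 -0.524 -0.346
outer loop
vertex 1.821 1.464 0.871
vertex 1.722 1.945 0.365
vertex 2.145 1.394 0.249
endloop
endfacet
facet normal -0.468 0.528 -0.709
outer loop
vertex 1.722 1.945 0.365
vertex 2.126 2.503 0.514
vertex 2.334 2.036 0.029
endloop
endfacet
facet normal 0.295 0.954 0.046
outer loop
vertex 2.126 2.503 0.514
vertex 2.475 2.366 1.111
vertex 2.799 2.296 0.489
endloop
endfacet
facet normal 0.797 -0.598 0.079
outer loop
vertex 2.811 1.611 0.326
vertex 2.898 1.815 0.995
vertex 2.494 1.257 0.846
endloop
endfacet
facet normal 0.326 -0.862 -0.388
outer loop
vertex 2.811 1.611 0.326
vertex 2.494 1.257 0.846
vertex 2.145 1.394 0.249
endloop
endfacet
facet normal 0.226 -0.375 -0.899
outer loop
vertex 2.811 1.611 0.326
vertex 2.145 1.394 0.249
vertex 2.334 2.036 0.029
endloop
endfacet
facet normal 0.635 0.189 -0.749
outer loop
vertex 2.811 1.611 0.326
vertex 2.334 2.036 0.029
vertex 2.799 2.296 0.489
endloop
endfacet
facet normal 0.988 0.052 -0.144
outer loop
vertex 2.811 1.611 0.326
vertex 2.799 2.296 0.489
vertex 2.898 1.815 0.995
endloop
endfacet
facet normal 0.468 -0.528 0.709
outer loop
vertex 2.494 1.257 0.846
vertex 2.898 1.815 0.995
vertex 2.286 1.724 1.331
endloop
endfacet
facet normal -0.295 -0.954 -0.046
outer loop
vertex 2.145 1.394 0.249
vertex 2.494 1.257 0.846
vertex 1.821 1.464 0.871
endloop
endfacet
facet normal -0.456 -0.166 -0.875
outer loop
vertex 2.334 2.036 0.029
vertex 2.145 1.394 0.249
vertex 1.722 1.945 0.365
endloop
endfacet
facet normal 0.206 0.748 -0.631
outer loop
vertex 2.799 2.296 0.489
vertex 2.334 2.036 0.029
vertex 2.126 2.503 0.514
endloop
endfacet
facet normal 0.778 0.524 0.346
outer loop
vertex 2.898 1.815 0.995
vertex 2.799 2.296 0.489
vertex 2.475 2.366 1.111
endloop
endfacet
facet normal -0.730 -0.601 -0.325
outer loop
vertex 2.575 2.376 2.737
vertex 2.284 2.492 3.176
vertex 2.234 2.794 2.731
endloop
endfacet
facet normal 0.419 0.330 -0.846
outer loop
vertex 2.575 2.376 2.737
vertex 2.234 2.794 2.731
vertex 3.736 3.688 3.824
endloop
endfacet
facet normal -0.729 -0.601 -0.326
outer loop
vertex 2.234 2.794 2.731
vertex 2.284 2.492 3.176
vertex 1.942 2.91 3.17
endloop
endfacet
facet normal -0.241 0.887 -0.394
outer loop
vertex 2.234 2.794 2.731
vertex 1.942 2.91 3.17
vertex 3.736 3.688 3.824
endloop
endfacet
facet normal -0.730 -0.602 -0.325
outer loop
vertex 1.942 2.91 3.17
vertex 2.284 2.492 3.176
vertex 1.992 2.609 3.615
endloop
endfacet
facet normal -0.492 0.694 0.525
outer loop
vertex 1.942 2.91 3.17
vertex 1.992 2.609 3.615
vertex 3.736 3.688 3.824
endloop
endfacet
facet normal -0.731 -0.599 -0.326
outer loop
vertex 1.992 2.609 3.615
vertex 2.284 2.492 3.176
vertex 2.333 2.19 3.621
endloop
endfacet
facet normal -0.085 -0.055 0.995
outer loop
vertex 1.992 2.609 3.615
vertex 2.333 2.19 3.621
vertex 3.736 3.688 3.824
endloop
endfacet
facet normal -0.730 -0.600 -0.327
outer loop
vertex 2.333 2.19 3.621
vertex 2.284 2.492 3.176
vertex 2.625 2.074 3.182
endloop
endfacet
facet normal 0.575 -0.612 0.544
outer loop
vertex 2.333 2.19 3.621
vertex 2.625 2.074 3.182
vertex 3.736 3.688 3.824
endloop
endfacet
facet normal -0.730 -0.601 -0.325
outer loop
vertex 2.625 2.074 3.182
vertex 2.284 2.492 3.176
vertex 2.575 2.376 2.737
endloop
endfacet
facet normal 0.826 -0.419 -0.377
outer loop
vertex 2.625 2.074 3.182
vertex 2.575 2.376 2.737
vertex 3.736 3.688 3.824
endloop
endfacet

endsolid


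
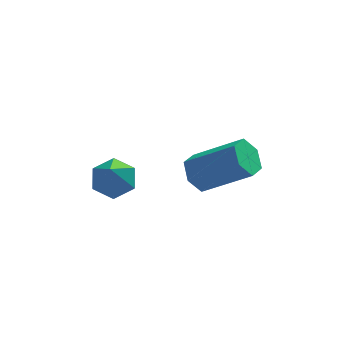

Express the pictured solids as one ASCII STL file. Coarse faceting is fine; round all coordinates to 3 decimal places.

solid 
facet normal -0.755 0.271 -0.597
outer loop
vertex 0.278 2.892 -0.212
vertex -0.019 2.451 -0.036
vertex -0.057 2.94 0.234
endloop
endfacet
facet normal 0.267 0.959 0.097
outer loop
vertex 0.278 2.892 -0.212
vertex -0.057 2.94 0.234
vertex 1.456 2.47 0.721
endloop
endfacet
facet normal 0.266 0.959 0.098
outer loop
vertex 1.456 2.47 0.721
vertex -0.057 2.94 0.234
vertex 1.12 2.518 1.166
endloop
endfacet
facet normal 0.754 -0.270 0.599
outer loop
vertex 1.456 2.47 0.721
vertex 1.12 2.518 1.166
vertex 1.159 2.029 0.896
endloop
endfacet
facet normal -0.755 0.271 -0.597
outer loop
vertex -0.057 2.94 0.234
vertex -0.019 2.451 -0.036
vertex -0.354 2.499 0.409
endloop
endfacet
facet normal -0.386 0.553 0.738
outer loop
vertex -0.057 2.94 0.234
vertex -0.354 2.499 0.409
vertex 1.12 2.518 1.166
endloop
endfacet
facet normal -0.386 0.554 0.738
outer loop
vertex 1.12 2.518 1.166
vertex -0.354 2.499 0.409
vertex 0.823 2.077 1.342
endloop
endfacet
facet normal 0.755 -0.270 0.598
outer loop
vertex 1.12 2.518 1.166
vertex 0.823 2.077 1.342
vertex 1.159 2.029 0.896
endloop
endfacet
facet normal -0.755 0.271 -0.597
outer loop
vertex -0.354 2.499 0.409
vertex -0.019 2.451 -0.036
vertex -0.316 2.01 0.139
endloop
endfacet
facet normal -0.653 -0.404 0.641
outer loop
vertex -0.354 2.499 0.409
vertex -0.316 2.01 0.139
vertex 0.823 2.077 1.342
endloop
endfacet
facet normal -0.652 -0.406 0.640
outer loop
vertex 0.823 2.077 1.342
vertex -0.316 2.01 0.139
vertex 0.862 1.588 1.072
endloop
endfacet
facet normal 0.755 -0.270 0.598
outer loop
vertex 0.823 2.077 1.342
vertex 0.862 1.588 1.072
vertex 1.159 2.029 0.896
endloop
endfacet
facet normal -0.754 0.270 -0.599
outer loop
vertex -0.316 2.01 0.139
vertex -0.019 2.451 -0.036
vertex 0.02 1.962 -0.306
endloop
endfacet
facet normal -0.266 -0.959 -0.098
outer loop
vertex -0.316 2.01 0.139
vertex 0.02 1.962 -0.306
vertex 0.862 1.588 1.072
endloop
endfacet
facet normal -0.267 -0.959 -0.097
outer loop
vertex 0.862 1.588 1.072
vertex 0.02 1.962 -0.306
vertex 1.197 1.54 0.626
endloop
endfacet
facet normal 0.755 -0.271 0.597
outer loop
vertex 0.862 1.588 1.072
vertex 1.197 1.54 0.626
vertex 1.159 2.029 0.896
endloop
endfacet
facet normal -0.755 0.270 -0.598
outer loop
vertex 0.02 1.962 -0.306
vertex -0.019 2.451 -0.036
vertex 0.317 2.403 -0.482
endloop
endfacet
facet normal 0.386 -0.554 -0.738
outer loop
vertex 0.02 1.962 -0.306
vertex 0.317 2.403 -0.482
vertex 1.197 1.54 0.626
endloop
endfacet
facet normal 0.387 -0.553 -0.738
outer loop
vertex 1.197 1.54 0.626
vertex 0.317 2.403 -0.482
vertex 1.494 1.981 0.451
endloop
endfacet
facet normal 0.755 -0.271 0.597
outer loop
vertex 1.197 1.54 0.626
vertex 1.494 1.981 0.451
vertex 1.159 2.029 0.896
endloop
endfacet
facet normal -0.755 0.270 -0.598
outer loop
vertex 0.317 2.403 -0.482
vertex -0.019 2.451 -0.036
vertex 0.278 2.892 -0.212
endloop
endfacet
facet normal 0.653 0.405 -0.640
outer loop
vertex 0.317 2.403 -0.482
vertex 0.278 2.892 -0.212
vertex 1.494 1.981 0.451
endloop
endfacet
facet normal 0.652 0.405 -0.641
outer loop
vertex 1.494 1.981 0.451
vertex 0.278 2.892 -0.212
vertex 1.456 2.47 0.721
endloop
endfacet
facet normal 0.755 -0.271 0.597
outer loop
vertex 1.494 1.981 0.451
vertex 1.456 2.47 0.721
vertex 1.159 2.029 0.896
endloop
endfacet
facet normal 0.096 0.565 -0.819
outer loop
vertex -1.521 2.93 -0.118
vertex -2.064 2.753 -0.304
vertex -2.009 3.242 0.04
endloop
endfacet
facet normal 0.515 0.431 0.741
outer loop
vertex -1.521 2.93 -0.118
vertex -2.009 3.242 0.04
vertex -2.216 1.867 0.984
endloop
endfacet
facet normal 0.096 0.565 -0.819
outer loop
vertex -2.009 3.242 0.04
vertex -2.064 2.753 -0.304
vertex -2.551 3.065 -0.146
endloop
endfacet
facet normal -0.426 0.555 0.714
outer loop
vertex -2.009 3.242 0.04
vertex -2.551 3.065 -0.146
vertex -2.216 1.867 0.984
endloop
endfacet
facet normal 0.096 0.564 -0.820
outer loop
vertex -2.551 3.065 -0.146
vertex -2.064 2.753 -0.304
vertex -2.606 2.576 -0.489
endloop
endfacet
facet normal -0.971 -0.053 0.232
outer loop
vertex -2.551 3.065 -0.146
vertex -2.606 2.576 -0.489
vertex -2.216 1.867 0.984
endloop
endfacet
facet normal 0.096 0.564 -0.820
outer loop
vertex -2.606 2.576 -0.489
vertex -2.064 2.753 -0.304
vertex -2.119 2.264 -0.647
endloop
endfacet
facet normal -0.576 -0.785 -0.225
outer loop
vertex -2.606 2.576 -0.489
vertex -2.119 2.264 -0.647
vertex -2.216 1.867 0.984
endloop
endfacet
facet normal 0.097 0.564 -0.820
outer loop
vertex -2.119 2.264 -0.647
vertex -2.064 2.753 -0.304
vertex -1.576 2.441 -0.461
endloop
endfacet
facet normal 0.365 -0.909 -0.200
outer loop
vertex -2.119 2.264 -0.647
vertex -1.576 2.441 -0.461
vertex -2.216 1.867 0.984
endloop
endfacet
facet normal 0.097 0.564 -0.820
outer loop
vertex -1.576 2.441 -0.461
vertex -2.064 2.753 -0.304
vertex -1.521 2.93 -0.118
endloop
endfacet
facet normal 0.910 -0.301 0.284
outer loop
vertex -1.576 2.441 -0.461
vertex -1.521 2.93 -0.118
vertex -2.216 1.867 0.984
endloop
endfacet

endsolid


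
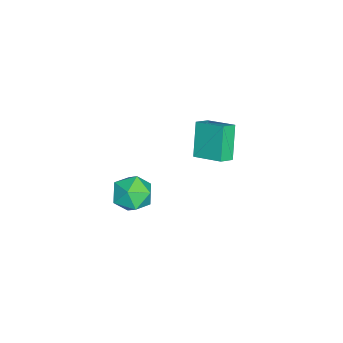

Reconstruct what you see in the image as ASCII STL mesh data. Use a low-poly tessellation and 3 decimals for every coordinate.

solid 
facet normal -0.562 -0.037 0.826
outer loop
vertex -3.837 0.377 3.07
vertex -4.489 0.852 2.648
vertex -4.529 -1.046 2.536
endloop
endfacet
facet normal 0.716 -0.522 0.463
outer loop
vertex -3.411 -0.972 0.892
vertex -3.837 0.377 3.07
vertex -4.529 -1.046 2.536
endloop
endfacet
facet normal -0.562 -0.037 0.827
outer loop
vertex -4.529 -1.046 2.536
vertex -4.489 0.852 2.648
vertex -5.18 -0.571 2.115
endloop
endfacet
facet normal -0.414 -0.852 -0.320
outer loop
vertex -5.18 -0.571 2.115
vertex -3.411 -0.972 0.892
vertex -4.529 -1.046 2.536
endloop
endfacet
facet normal 0.414 0.852 0.320
outer loop
vertex -3.837 0.377 3.07
vertex -3.371 0.926 1.004
vertex -4.489 0.852 2.648
endloop
endfacet
facet normal 0.717 -0.521 0.463
outer loop
vertex -2.72 0.451 1.425
vertex -3.837 0.377 3.07
vertex -3.411 -0.972 0.892
endloop
endfacet
facet normal 0.415 0.852 0.320
outer loop
vertex -2.72 0.451 1.425
vertex -3.371 0.926 1.004
vertex -3.837 0.377 3.07
endloop
endfacet
facet normal -0.716 0.521 -0.464
outer loop
vertex -4.489 0.852 2.648
vertex -3.371 0.926 1.004
vertex -5.18 -0.571 2.115
endloop
endfacet
facet normal -0.414 -0.852 -0.320
outer loop
vertex -4.063 -0.497 0.47
vertex -3.411 -0.972 0.892
vertex -5.18 -0.571 2.115
endloop
endfacet
facet normal -0.716 0.522 -0.463
outer loop
vertex -5.18 -0.571 2.115
vertex -3.371 0.926 1.004
vertex -4.063 -0.497 0.47
endloop
endfacet
facet normal 0.562 0.037 -0.826
outer loop
vertex -4.063 -0.497 0.47
vertex -2.72 0.451 1.425
vertex -3.411 -0.972 0.892
endloop
endfacet
facet normal 0.562 0.037 -0.827
outer loop
vertex -3.371 0.926 1.004
vertex -2.72 0.451 1.425
vertex -4.063 -0.497 0.47
endloop
endfacet
facet normal -0.964 0.182 -0.193
outer loop
vertex 0.96 -2.833 1.98
vertex 0.688 -3.254 2.94
vertex 0.905 -2.196 2.855
endloop
endfacet
facet normal -0.545 0.661 -0.516
outer loop
vertex 0.96 -2.833 1.98
vertex 0.905 -2.196 2.855
vertex 1.717 -2.077 2.149
endloop
endfacet
facet normal -0.098 0.309 -0.946
outer loop
vertex 0.96 -2.833 1.98
vertex 1.717 -2.077 2.149
vertex 2.003 -3.061 1.798
endloop
endfacet
facet normal -0.240 -0.388 -0.890
outer loop
vertex 0.96 -2.833 1.98
vertex 2.003 -3.061 1.798
vertex 1.366 -3.789 2.287
endloop
endfacet
facet normal -0.776 -0.466 -0.424
outer loop
vertex 0.96 -2.833 1.98
vertex 1.366 -3.789 2.287
vertex 0.688 -3.254 2.94
endloop
endfacet
facet normal -0.157 0.988 -0.014
outer loop
vertex 1.717 -2.077 2.149
vertex 0.905 -2.196 2.855
vertex 1.914 -2.031 3.213
endloop
endfacet
facet normal -0.835 0.212 0.508
outer loop
vertex 0.905 -2.196 2.855
vertex 0.688 -3.254 2.94
vertex 1.277 -2.759 3.702
endloop
endfacet
facet normal -0.531 -0.837 0.134
outer loop
vertex 0.688 -3.254 2.94
vertex 1.366 -3.789 2.287
vertex 1.563 -3.743 3.351
endloop
endfacet
facet normal 0.336 -0.710 -0.619
outer loop
vertex 1.366 -3.789 2.287
vertex 2.003 -3.061 1.798
vertex 2.375 -3.624 2.645
endloop
endfacet
facet normal 0.567 0.418 -0.710
outer loop
vertex 2.003 -3.061 1.798
vertex 1.717 -2.077 2.149
vertex 2.592 -2.566 2.56
endloop
endfacet
facet normal 0.240 0.388 0.890
outer loop
vertex 2.32 -2.987 3.52
vertex 1.914 -2.031 3.213
vertex 1.277 -2.759 3.702
endloop
endfacet
facet normal 0.098 -0.309 0.946
outer loop
vertex 2.32 -2.987 3.52
vertex 1.277 -2.759 3.702
vertex 1.563 -3.743 3.351
endloop
endfacet
facet normal 0.545 -0.661 0.516
outer loop
vertex 2.32 -2.987 3.52
vertex 1.563 -3.743 3.351
vertex 2.375 -3.624 2.645
endloop
endfacet
facet normal 0.964 -0.182 0.193
outer loop
vertex 2.32 -2.987 3.52
vertex 2.375 -3.624 2.645
vertex 2.592 -2.566 2.56
endloop
endfacet
facet normal 0.776 0.466 0.424
outer loop
vertex 2.32 -2.987 3.52
vertex 2.592 -2.566 2.56
vertex 1.914 -2.031 3.213
endloop
endfacet
facet normal -0.336 0.710 0.619
outer loop
vertex 1.277 -2.759 3.702
vertex 1.914 -2.031 3.213
vertex 0.905 -2.196 2.855
endloop
endfacet
facet normal -0.567 -0.418 0.710
outer loop
vertex 1.563 -3.743 3.351
vertex 1.277 -2.759 3.702
vertex 0.688 -3.254 2.94
endloop
endfacet
facet normal 0.157 -0.988 0.014
outer loop
vertex 2.375 -3.624 2.645
vertex 1.563 -3.743 3.351
vertex 1.366 -3.789 2.287
endloop
endfacet
facet normal 0.835 -0.212 -0.508
outer loop
vertex 2.592 -2.566 2.56
vertex 2.375 -3.624 2.645
vertex 2.003 -3.061 1.798
endloop
endfacet
facet normal 0.531 0.837 -0.134
outer loop
vertex 1.914 -2.031 3.213
vertex 2.592 -2.566 2.56
vertex 1.717 -2.077 2.149
endloop
endfacet

endsolid


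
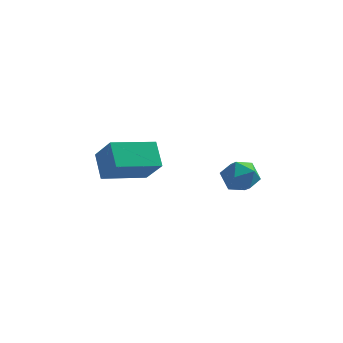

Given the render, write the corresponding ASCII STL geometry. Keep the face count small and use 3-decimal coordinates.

solid 
facet normal 0.405 0.108 0.908
outer loop
vertex 0.37 3.958 0.87
vertex -0.121 3.223 1.176
vertex 0.731 3.097 0.811
endloop
endfacet
facet normal 0.855 0.331 0.400
outer loop
vertex 0.37 3.958 0.87
vertex 0.731 3.097 0.811
vertex 0.832 3.697 0.099
endloop
endfacet
facet normal 0.529 0.848 0.030
outer loop
vertex 0.37 3.958 0.87
vertex 0.832 3.697 0.099
vertex 0.042 4.193 0.025
endloop
endfacet
facet normal -0.120 0.943 0.309
outer loop
vertex 0.37 3.958 0.87
vertex 0.042 4.193 0.025
vertex -0.547 3.9 0.69
endloop
endfacet
facet normal -0.198 0.486 0.851
outer loop
vertex 0.37 3.958 0.87
vertex -0.547 3.9 0.69
vertex -0.121 3.223 1.176
endloop
endfacet
facet normal 0.976 -0.215 -0.043
outer loop
vertex 0.832 3.697 0.099
vertex 0.731 3.097 0.811
vertex 0.627 2.8 -0.07
endloop
endfacet
facet normal 0.248 -0.577 0.778
outer loop
vertex 0.731 3.097 0.811
vertex -0.121 3.223 1.176
vertex 0.038 2.507 0.595
endloop
endfacet
facet normal -0.726 0.036 0.687
outer loop
vertex -0.121 3.223 1.176
vertex -0.547 3.9 0.69
vertex -0.752 3.003 0.521
endloop
endfacet
facet normal -0.601 0.776 -0.191
outer loop
vertex -0.547 3.9 0.69
vertex 0.042 4.193 0.025
vertex -0.651 3.603 -0.191
endloop
endfacet
facet normal 0.450 0.621 -0.642
outer loop
vertex 0.042 4.193 0.025
vertex 0.832 3.697 0.099
vertex 0.201 3.477 -0.556
endloop
endfacet
facet normal 0.120 -0.943 -0.309
outer loop
vertex -0.29 2.742 -0.25
vertex 0.627 2.8 -0.07
vertex 0.038 2.507 0.595
endloop
endfacet
facet normal -0.529 -0.848 -0.030
outer loop
vertex -0.29 2.742 -0.25
vertex 0.038 2.507 0.595
vertex -0.752 3.003 0.521
endloop
endfacet
facet normal -0.855 -0.331 -0.400
outer loop
vertex -0.29 2.742 -0.25
vertex -0.752 3.003 0.521
vertex -0.651 3.603 -0.191
endloop
endfacet
facet normal -0.405 -0.108 -0.908
outer loop
vertex -0.29 2.742 -0.25
vertex -0.651 3.603 -0.191
vertex 0.201 3.477 -0.556
endloop
endfacet
facet normal 0.198 -0.486 -0.851
outer loop
vertex -0.29 2.742 -0.25
vertex 0.201 3.477 -0.556
vertex 0.627 2.8 -0.07
endloop
endfacet
facet normal 0.601 -0.776 0.191
outer loop
vertex 0.038 2.507 0.595
vertex 0.627 2.8 -0.07
vertex 0.731 3.097 0.811
endloop
endfacet
facet normal -0.450 -0.621 0.642
outer loop
vertex -0.752 3.003 0.521
vertex 0.038 2.507 0.595
vertex -0.121 3.223 1.176
endloop
endfacet
facet normal -0.976 0.215 0.043
outer loop
vertex -0.651 3.603 -0.191
vertex -0.752 3.003 0.521
vertex -0.547 3.9 0.69
endloop
endfacet
facet normal -0.248 0.577 -0.778
outer loop
vertex 0.201 3.477 -0.556
vertex -0.651 3.603 -0.191
vertex 0.042 4.193 0.025
endloop
endfacet
facet normal 0.726 -0.036 -0.687
outer loop
vertex 0.627 2.8 -0.07
vertex 0.201 3.477 -0.556
vertex 0.832 3.697 0.099
endloop
endfacet
facet normal -0.405 0.585 0.703
outer loop
vertex -3.75 -1.861 3.901
vertex -2.33 -0.478 3.567
vertex -4.668 -1.183 2.808
endloop
endfacet
facet normal -0.706 -0.688 0.167
outer loop
vertex -4.13 -1.962 1.873
vertex -3.75 -1.861 3.901
vertex -4.668 -1.183 2.808
endloop
endfacet
facet normal -0.405 0.586 0.702
outer loop
vertex -4.668 -1.183 2.808
vertex -2.33 -0.478 3.567
vertex -3.248 0.2 2.473
endloop
endfacet
facet normal -0.581 0.429 -0.692
outer loop
vertex -3.248 0.2 2.473
vertex -4.13 -1.962 1.873
vertex -4.668 -1.183 2.808
endloop
endfacet
facet normal 0.581 -0.429 0.692
outer loop
vertex -3.75 -1.861 3.901
vertex -1.792 -1.257 2.632
vertex -2.33 -0.478 3.567
endloop
endfacet
facet normal -0.707 -0.688 0.167
outer loop
vertex -3.212 -2.64 2.967
vertex -3.75 -1.861 3.901
vertex -4.13 -1.962 1.873
endloop
endfacet
facet normal 0.581 -0.429 0.692
outer loop
vertex -3.212 -2.64 2.967
vertex -1.792 -1.257 2.632
vertex -3.75 -1.861 3.901
endloop
endfacet
facet normal 0.706 0.688 -0.167
outer loop
vertex -2.33 -0.478 3.567
vertex -1.792 -1.257 2.632
vertex -3.248 0.2 2.473
endloop
endfacet
facet normal -0.581 0.429 -0.692
outer loop
vertex -2.71 -0.579 1.539
vertex -4.13 -1.962 1.873
vertex -3.248 0.2 2.473
endloop
endfacet
facet normal 0.706 0.688 -0.167
outer loop
vertex -3.248 0.2 2.473
vertex -1.792 -1.257 2.632
vertex -2.71 -0.579 1.539
endloop
endfacet
facet normal 0.405 -0.585 -0.702
outer loop
vertex -2.71 -0.579 1.539
vertex -3.212 -2.64 2.967
vertex -4.13 -1.962 1.873
endloop
endfacet
facet normal 0.404 -0.585 -0.703
outer loop
vertex -1.792 -1.257 2.632
vertex -3.212 -2.64 2.967
vertex -2.71 -0.579 1.539
endloop
endfacet

endsolid


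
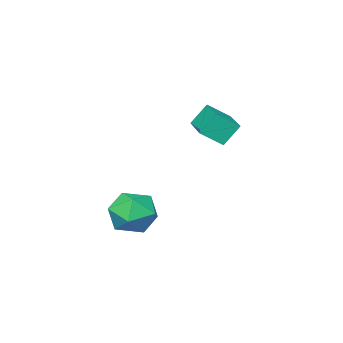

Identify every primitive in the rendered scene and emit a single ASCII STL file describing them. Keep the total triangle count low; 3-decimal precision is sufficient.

solid 
facet normal -0.532 0.237 0.813
outer loop
vertex -4.167 1.885 0.04
vertex -3.201 3.501 0.202
vertex -4.815 2.328 -0.513
endloop
endfacet
facet normal -0.511 -0.855 -0.086
outer loop
vertex -4.299 2.099 -1.302
vertex -4.167 1.885 0.04
vertex -4.815 2.328 -0.513
endloop
endfacet
facet normal -0.532 0.237 0.813
outer loop
vertex -4.815 2.328 -0.513
vertex -3.201 3.501 0.202
vertex -3.849 3.944 -0.351
endloop
endfacet
facet normal -0.675 0.461 -0.576
outer loop
vertex -3.849 3.944 -0.351
vertex -4.299 2.099 -1.302
vertex -4.815 2.328 -0.513
endloop
endfacet
facet normal 0.675 -0.461 0.576
outer loop
vertex -4.167 1.885 0.04
vertex -2.685 3.272 -0.587
vertex -3.201 3.501 0.202
endloop
endfacet
facet normal -0.511 -0.855 -0.086
outer loop
vertex -3.651 1.656 -0.749
vertex -4.167 1.885 0.04
vertex -4.299 2.099 -1.302
endloop
endfacet
facet normal 0.675 -0.461 0.576
outer loop
vertex -3.651 1.656 -0.749
vertex -2.685 3.272 -0.587
vertex -4.167 1.885 0.04
endloop
endfacet
facet normal 0.511 0.855 0.086
outer loop
vertex -3.201 3.501 0.202
vertex -2.685 3.272 -0.587
vertex -3.849 3.944 -0.351
endloop
endfacet
facet normal -0.675 0.461 -0.576
outer loop
vertex -3.333 3.715 -1.14
vertex -4.299 2.099 -1.302
vertex -3.849 3.944 -0.351
endloop
endfacet
facet normal 0.511 0.855 0.086
outer loop
vertex -3.849 3.944 -0.351
vertex -2.685 3.272 -0.587
vertex -3.333 3.715 -1.14
endloop
endfacet
facet normal 0.532 -0.237 -0.813
outer loop
vertex -3.333 3.715 -1.14
vertex -3.651 1.656 -0.749
vertex -4.299 2.099 -1.302
endloop
endfacet
facet normal 0.532 -0.237 -0.813
outer loop
vertex -2.685 3.272 -0.587
vertex -3.651 1.656 -0.749
vertex -3.333 3.715 -1.14
endloop
endfacet
facet normal -0.979 -0.107 0.174
outer loop
vertex -1.002 3.23 -3.904
vertex -0.848 2.372 -3.564
vertex -0.827 3.112 -2.992
endloop
endfacet
facet normal -0.784 0.578 0.225
outer loop
vertex -1.002 3.23 -3.904
vertex -0.827 3.112 -2.992
vertex -0.435 3.824 -3.456
endloop
endfacet
facet normal -0.495 0.773 -0.398
outer loop
vertex -1.002 3.23 -3.904
vertex -0.435 3.824 -3.456
vertex -0.214 3.524 -4.314
endloop
endfacet
facet normal -0.511 0.208 -0.834
outer loop
vertex -1.002 3.23 -3.904
vertex -0.214 3.524 -4.314
vertex -0.47 2.626 -4.381
endloop
endfacet
facet normal -0.811 -0.336 -0.479
outer loop
vertex -1.002 3.23 -3.904
vertex -0.47 2.626 -4.381
vertex -0.848 2.372 -3.564
endloop
endfacet
facet normal -0.279 0.627 0.727
outer loop
vertex -0.435 3.824 -3.456
vertex -0.827 3.112 -2.992
vertex 0.07 3.334 -2.839
endloop
endfacet
facet normal -0.594 -0.481 0.645
outer loop
vertex -0.827 3.112 -2.992
vertex -0.848 2.372 -3.564
vertex -0.186 2.436 -2.906
endloop
endfacet
facet normal -0.321 -0.852 -0.414
outer loop
vertex -0.848 2.372 -3.564
vertex -0.47 2.626 -4.381
vertex 0.035 2.136 -3.764
endloop
endfacet
facet normal 0.161 0.028 -0.986
outer loop
vertex -0.47 2.626 -4.381
vertex -0.214 3.524 -4.314
vertex 0.427 2.848 -4.228
endloop
endfacet
facet normal 0.188 0.941 -0.281
outer loop
vertex -0.214 3.524 -4.314
vertex -0.435 3.824 -3.456
vertex 0.448 3.588 -3.656
endloop
endfacet
facet normal 0.511 -0.208 0.834
outer loop
vertex 0.602 2.73 -3.316
vertex 0.07 3.334 -2.839
vertex -0.186 2.436 -2.906
endloop
endfacet
facet normal 0.495 -0.773 0.398
outer loop
vertex 0.602 2.73 -3.316
vertex -0.186 2.436 -2.906
vertex 0.035 2.136 -3.764
endloop
endfacet
facet normal 0.784 -0.578 -0.225
outer loop
vertex 0.602 2.73 -3.316
vertex 0.035 2.136 -3.764
vertex 0.427 2.848 -4.228
endloop
endfacet
facet normal 0.979 0.107 -0.174
outer loop
vertex 0.602 2.73 -3.316
vertex 0.427 2.848 -4.228
vertex 0.448 3.588 -3.656
endloop
endfacet
facet normal 0.811 0.336 0.479
outer loop
vertex 0.602 2.73 -3.316
vertex 0.448 3.588 -3.656
vertex 0.07 3.334 -2.839
endloop
endfacet
facet normal -0.161 -0.028 0.986
outer loop
vertex -0.186 2.436 -2.906
vertex 0.07 3.334 -2.839
vertex -0.827 3.112 -2.992
endloop
endfacet
facet normal -0.188 -0.941 0.281
outer loop
vertex 0.035 2.136 -3.764
vertex -0.186 2.436 -2.906
vertex -0.848 2.372 -3.564
endloop
endfacet
facet normal 0.279 -0.627 -0.727
outer loop
vertex 0.427 2.848 -4.228
vertex 0.035 2.136 -3.764
vertex -0.47 2.626 -4.381
endloop
endfacet
facet normal 0.594 0.481 -0.645
outer loop
vertex 0.448 3.588 -3.656
vertex 0.427 2.848 -4.228
vertex -0.214 3.524 -4.314
endloop
endfacet
facet normal 0.321 0.852 0.414
outer loop
vertex 0.07 3.334 -2.839
vertex 0.448 3.588 -3.656
vertex -0.435 3.824 -3.456
endloop
endfacet

endsolid


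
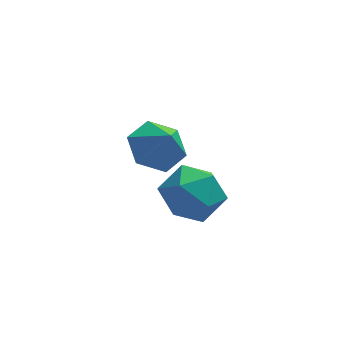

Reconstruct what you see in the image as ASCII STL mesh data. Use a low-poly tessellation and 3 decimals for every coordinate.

solid 
facet normal -0.028 0.955 0.294
outer loop
vertex 0.63 -1.87 -3.054
vertex 0.763 -2.211 -1.935
vertex 1.71 -1.979 -2.596
endloop
endfacet
facet normal 0.244 0.900 -0.362
outer loop
vertex 0.63 -1.87 -3.054
vertex 1.71 -1.979 -2.596
vertex 1.493 -2.36 -3.689
endloop
endfacet
facet normal -0.242 0.581 -0.777
outer loop
vertex 0.63 -1.87 -3.054
vertex 1.493 -2.36 -3.689
vertex 0.412 -2.828 -3.703
endloop
endfacet
facet normal -0.815 0.441 -0.376
outer loop
vertex 0.63 -1.87 -3.054
vertex 0.412 -2.828 -3.703
vertex -0.039 -2.736 -2.619
endloop
endfacet
facet normal -0.683 0.672 0.286
outer loop
vertex 0.63 -1.87 -3.054
vertex -0.039 -2.736 -2.619
vertex 0.763 -2.211 -1.935
endloop
endfacet
facet normal 0.817 0.475 -0.328
outer loop
vertex 1.493 -2.36 -3.689
vertex 1.71 -1.979 -2.596
vertex 2.159 -3.004 -2.961
endloop
endfacet
facet normal 0.374 0.566 0.735
outer loop
vertex 1.71 -1.979 -2.596
vertex 0.763 -2.211 -1.935
vertex 1.708 -2.912 -1.877
endloop
endfacet
facet normal -0.685 0.107 0.721
outer loop
vertex 0.763 -2.211 -1.935
vertex -0.039 -2.736 -2.619
vertex 0.627 -3.38 -1.891
endloop
endfacet
facet normal -0.897 -0.268 -0.351
outer loop
vertex -0.039 -2.736 -2.619
vertex 0.412 -2.828 -3.703
vertex 0.41 -3.761 -2.984
endloop
endfacet
facet normal 0.031 -0.041 -0.999
outer loop
vertex 0.412 -2.828 -3.703
vertex 1.493 -2.36 -3.689
vertex 1.357 -3.529 -3.645
endloop
endfacet
facet normal 0.815 -0.441 0.376
outer loop
vertex 1.49 -3.87 -2.526
vertex 2.159 -3.004 -2.961
vertex 1.708 -2.912 -1.877
endloop
endfacet
facet normal 0.242 -0.581 0.777
outer loop
vertex 1.49 -3.87 -2.526
vertex 1.708 -2.912 -1.877
vertex 0.627 -3.38 -1.891
endloop
endfacet
facet normal -0.244 -0.900 0.362
outer loop
vertex 1.49 -3.87 -2.526
vertex 0.627 -3.38 -1.891
vertex 0.41 -3.761 -2.984
endloop
endfacet
facet normal 0.028 -0.955 -0.294
outer loop
vertex 1.49 -3.87 -2.526
vertex 0.41 -3.761 -2.984
vertex 1.357 -3.529 -3.645
endloop
endfacet
facet normal 0.683 -0.672 -0.286
outer loop
vertex 1.49 -3.87 -2.526
vertex 1.357 -3.529 -3.645
vertex 2.159 -3.004 -2.961
endloop
endfacet
facet normal 0.897 0.268 0.351
outer loop
vertex 1.708 -2.912 -1.877
vertex 2.159 -3.004 -2.961
vertex 1.71 -1.979 -2.596
endloop
endfacet
facet normal -0.031 0.041 0.999
outer loop
vertex 0.627 -3.38 -1.891
vertex 1.708 -2.912 -1.877
vertex 0.763 -2.211 -1.935
endloop
endfacet
facet normal -0.817 -0.475 0.328
outer loop
vertex 0.41 -3.761 -2.984
vertex 0.627 -3.38 -1.891
vertex -0.039 -2.736 -2.619
endloop
endfacet
facet normal -0.374 -0.566 -0.735
outer loop
vertex 1.357 -3.529 -3.645
vertex 0.41 -3.761 -2.984
vertex 0.412 -2.828 -3.703
endloop
endfacet
facet normal 0.685 -0.107 -0.721
outer loop
vertex 2.159 -3.004 -2.961
vertex 1.357 -3.529 -3.645
vertex 1.493 -2.36 -3.689
endloop
endfacet
facet normal -0.352 0.432 -0.830
outer loop
vertex 0.811 1.46 -3.449
vertex 0.088 0.652 -3.563
vertex -0.174 1.541 -2.989
endloop
endfacet
facet normal 0.406 0.460 0.789
outer loop
vertex 0.811 1.46 -3.449
vertex -0.174 1.541 -2.989
vertex 0.532 0.108 -2.517
endloop
endfacet
facet normal -0.352 0.432 -0.830
outer loop
vertex -0.174 1.541 -2.989
vertex 0.088 0.652 -3.563
vertex -0.897 0.733 -3.103
endloop
endfacet
facet normal -0.317 0.152 0.936
outer loop
vertex -0.174 1.541 -2.989
vertex -0.897 0.733 -3.103
vertex 0.532 0.108 -2.517
endloop
endfacet
facet normal -0.352 0.432 -0.830
outer loop
vertex -0.897 0.733 -3.103
vertex 0.088 0.652 -3.563
vertex -0.634 -0.156 -3.677
endloop
endfacet
facet normal -0.512 -0.568 0.644
outer loop
vertex -0.897 0.733 -3.103
vertex -0.634 -0.156 -3.677
vertex 0.532 0.108 -2.517
endloop
endfacet
facet normal -0.353 0.432 -0.830
outer loop
vertex -0.634 -0.156 -3.677
vertex 0.088 0.652 -3.563
vertex 0.351 -0.236 -4.137
endloop
endfacet
facet normal 0.017 -0.978 0.206
outer loop
vertex -0.634 -0.156 -3.677
vertex 0.351 -0.236 -4.137
vertex 0.532 0.108 -2.517
endloop
endfacet
facet normal -0.352 0.432 -0.830
outer loop
vertex 0.351 -0.236 -4.137
vertex 0.088 0.652 -3.563
vertex 1.073 0.571 -4.023
endloop
endfacet
facet normal 0.740 -0.670 0.060
outer loop
vertex 0.351 -0.236 -4.137
vertex 1.073 0.571 -4.023
vertex 0.532 0.108 -2.517
endloop
endfacet
facet normal -0.352 0.432 -0.830
outer loop
vertex 1.073 0.571 -4.023
vertex 0.088 0.652 -3.563
vertex 0.811 1.46 -3.449
endloop
endfacet
facet normal 0.935 0.049 0.351
outer loop
vertex 1.073 0.571 -4.023
vertex 0.811 1.46 -3.449
vertex 0.532 0.108 -2.517
endloop
endfacet

endsolid


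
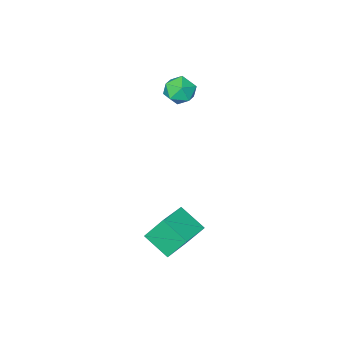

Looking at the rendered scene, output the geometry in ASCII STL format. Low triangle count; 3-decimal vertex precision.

solid 
facet normal -0.373 0.405 0.835
outer loop
vertex 2.293 2.822 -1.934
vertex 4.009 3.618 -1.554
vertex 1.814 4.299 -2.865
endloop
endfacet
facet normal -0.889 -0.413 -0.197
outer loop
vertex 2.511 3.542 -4.426
vertex 2.293 2.822 -1.934
vertex 1.814 4.299 -2.865
endloop
endfacet
facet normal -0.373 0.405 0.835
outer loop
vertex 1.814 4.299 -2.865
vertex 4.009 3.618 -1.554
vertex 3.531 5.095 -2.484
endloop
endfacet
facet normal -0.264 0.816 -0.514
outer loop
vertex 3.531 5.095 -2.484
vertex 2.511 3.542 -4.426
vertex 1.814 4.299 -2.865
endloop
endfacet
facet normal 0.265 -0.816 0.514
outer loop
vertex 2.293 2.822 -1.934
vertex 4.706 2.861 -3.115
vertex 4.009 3.618 -1.554
endloop
endfacet
facet normal -0.890 -0.412 -0.197
outer loop
vertex 2.989 2.065 -3.496
vertex 2.293 2.822 -1.934
vertex 2.511 3.542 -4.426
endloop
endfacet
facet normal 0.265 -0.816 0.513
outer loop
vertex 2.989 2.065 -3.496
vertex 4.706 2.861 -3.115
vertex 2.293 2.822 -1.934
endloop
endfacet
facet normal 0.890 0.412 0.197
outer loop
vertex 4.009 3.618 -1.554
vertex 4.706 2.861 -3.115
vertex 3.531 5.095 -2.484
endloop
endfacet
facet normal -0.265 0.816 -0.514
outer loop
vertex 4.227 4.338 -4.046
vertex 2.511 3.542 -4.426
vertex 3.531 5.095 -2.484
endloop
endfacet
facet normal 0.890 0.412 0.197
outer loop
vertex 3.531 5.095 -2.484
vertex 4.706 2.861 -3.115
vertex 4.227 4.338 -4.046
endloop
endfacet
facet normal 0.373 -0.405 -0.835
outer loop
vertex 4.227 4.338 -4.046
vertex 2.989 2.065 -3.496
vertex 2.511 3.542 -4.426
endloop
endfacet
facet normal 0.373 -0.405 -0.835
outer loop
vertex 4.706 2.861 -3.115
vertex 2.989 2.065 -3.496
vertex 4.227 4.338 -4.046
endloop
endfacet
facet normal -0.968 0.243 -0.061
outer loop
vertex -1.297 -1.095 2.996
vertex -1.522 -1.813 3.715
vertex -1.296 -0.839 4.005
endloop
endfacet
facet normal -0.555 0.806 -0.204
outer loop
vertex -1.297 -1.095 2.996
vertex -1.296 -0.839 4.005
vertex -0.547 -0.482 3.377
endloop
endfacet
facet normal -0.137 0.638 -0.758
outer loop
vertex -1.297 -1.095 2.996
vertex -0.547 -0.482 3.377
vertex -0.309 -1.236 2.699
endloop
endfacet
facet normal -0.292 -0.029 -0.956
outer loop
vertex -1.297 -1.095 2.996
vertex -0.309 -1.236 2.699
vertex -0.912 -2.058 2.908
endloop
endfacet
facet normal -0.805 -0.274 -0.526
outer loop
vertex -1.297 -1.095 2.996
vertex -0.912 -2.058 2.908
vertex -1.522 -1.813 3.715
endloop
endfacet
facet normal -0.136 0.922 0.362
outer loop
vertex -0.547 -0.482 3.377
vertex -1.296 -0.839 4.005
vertex -0.308 -0.822 4.332
endloop
endfacet
facet normal -0.805 0.010 0.593
outer loop
vertex -1.296 -0.839 4.005
vertex -1.522 -1.813 3.715
vertex -0.911 -1.644 4.541
endloop
endfacet
facet normal -0.541 -0.826 -0.159
outer loop
vertex -1.522 -1.813 3.715
vertex -0.912 -2.058 2.908
vertex -0.673 -2.398 3.863
endloop
endfacet
facet normal 0.290 -0.430 -0.855
outer loop
vertex -0.912 -2.058 2.908
vertex -0.309 -1.236 2.699
vertex 0.076 -2.041 3.235
endloop
endfacet
facet normal 0.541 0.650 -0.533
outer loop
vertex -0.309 -1.236 2.699
vertex -0.547 -0.482 3.377
vertex 0.302 -1.067 3.525
endloop
endfacet
facet normal 0.292 0.029 0.956
outer loop
vertex 0.077 -1.785 4.244
vertex -0.308 -0.822 4.332
vertex -0.911 -1.644 4.541
endloop
endfacet
facet normal 0.137 -0.638 0.758
outer loop
vertex 0.077 -1.785 4.244
vertex -0.911 -1.644 4.541
vertex -0.673 -2.398 3.863
endloop
endfacet
facet normal 0.555 -0.806 0.204
outer loop
vertex 0.077 -1.785 4.244
vertex -0.673 -2.398 3.863
vertex 0.076 -2.041 3.235
endloop
endfacet
facet normal 0.968 -0.243 0.061
outer loop
vertex 0.077 -1.785 4.244
vertex 0.076 -2.041 3.235
vertex 0.302 -1.067 3.525
endloop
endfacet
facet normal 0.805 0.274 0.526
outer loop
vertex 0.077 -1.785 4.244
vertex 0.302 -1.067 3.525
vertex -0.308 -0.822 4.332
endloop
endfacet
facet normal -0.290 0.430 0.855
outer loop
vertex -0.911 -1.644 4.541
vertex -0.308 -0.822 4.332
vertex -1.296 -0.839 4.005
endloop
endfacet
facet normal -0.541 -0.650 0.533
outer loop
vertex -0.673 -2.398 3.863
vertex -0.911 -1.644 4.541
vertex -1.522 -1.813 3.715
endloop
endfacet
facet normal 0.136 -0.922 -0.362
outer loop
vertex 0.076 -2.041 3.235
vertex -0.673 -2.398 3.863
vertex -0.912 -2.058 2.908
endloop
endfacet
facet normal 0.805 -0.010 -0.593
outer loop
vertex 0.302 -1.067 3.525
vertex 0.076 -2.041 3.235
vertex -0.309 -1.236 2.699
endloop
endfacet
facet normal 0.541 0.826 0.159
outer loop
vertex -0.308 -0.822 4.332
vertex 0.302 -1.067 3.525
vertex -0.547 -0.482 3.377
endloop
endfacet

endsolid


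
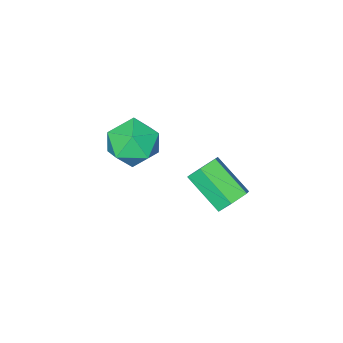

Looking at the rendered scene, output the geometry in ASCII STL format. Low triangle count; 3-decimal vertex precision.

solid 
facet normal 0.286 -0.194 0.938
outer loop
vertex 0.728 0.673 3.232
vertex -0.059 -0.257 3.28
vertex 1.082 -0.444 2.893
endloop
endfacet
facet normal 0.822 0.090 0.563
outer loop
vertex 0.728 0.673 3.232
vertex 1.082 -0.444 2.893
vertex 1.423 0.529 2.24
endloop
endfacet
facet normal 0.608 0.726 0.321
outer loop
vertex 0.728 0.673 3.232
vertex 1.423 0.529 2.24
vertex 0.492 1.316 2.223
endloop
endfacet
facet normal -0.059 0.836 0.546
outer loop
vertex 0.728 0.673 3.232
vertex 0.492 1.316 2.223
vertex -0.424 0.831 2.866
endloop
endfacet
facet normal -0.258 0.267 0.929
outer loop
vertex 0.728 0.673 3.232
vertex -0.424 0.831 2.866
vertex -0.059 -0.257 3.28
endloop
endfacet
facet normal 0.943 -0.331 -0.001
outer loop
vertex 1.423 0.529 2.24
vertex 1.082 -0.444 2.893
vertex 1.064 -0.491 1.674
endloop
endfacet
facet normal 0.076 -0.791 0.607
outer loop
vertex 1.082 -0.444 2.893
vertex -0.059 -0.257 3.28
vertex 0.148 -0.976 2.317
endloop
endfacet
facet normal -0.805 -0.045 0.592
outer loop
vertex -0.059 -0.257 3.28
vertex -0.424 0.831 2.866
vertex -0.783 -0.189 2.3
endloop
endfacet
facet normal -0.482 0.876 -0.027
outer loop
vertex -0.424 0.831 2.866
vertex 0.492 1.316 2.223
vertex -0.442 0.784 1.647
endloop
endfacet
facet normal 0.598 0.699 -0.393
outer loop
vertex 0.492 1.316 2.223
vertex 1.423 0.529 2.24
vertex 0.699 0.597 1.26
endloop
endfacet
facet normal 0.059 -0.836 -0.546
outer loop
vertex -0.088 -0.333 1.308
vertex 1.064 -0.491 1.674
vertex 0.148 -0.976 2.317
endloop
endfacet
facet normal -0.608 -0.726 -0.321
outer loop
vertex -0.088 -0.333 1.308
vertex 0.148 -0.976 2.317
vertex -0.783 -0.189 2.3
endloop
endfacet
facet normal -0.822 -0.090 -0.563
outer loop
vertex -0.088 -0.333 1.308
vertex -0.783 -0.189 2.3
vertex -0.442 0.784 1.647
endloop
endfacet
facet normal -0.286 0.194 -0.938
outer loop
vertex -0.088 -0.333 1.308
vertex -0.442 0.784 1.647
vertex 0.699 0.597 1.26
endloop
endfacet
facet normal 0.258 -0.267 -0.929
outer loop
vertex -0.088 -0.333 1.308
vertex 0.699 0.597 1.26
vertex 1.064 -0.491 1.674
endloop
endfacet
facet normal 0.482 -0.876 0.027
outer loop
vertex 0.148 -0.976 2.317
vertex 1.064 -0.491 1.674
vertex 1.082 -0.444 2.893
endloop
endfacet
facet normal -0.598 -0.699 0.393
outer loop
vertex -0.783 -0.189 2.3
vertex 0.148 -0.976 2.317
vertex -0.059 -0.257 3.28
endloop
endfacet
facet normal -0.943 0.331 0.001
outer loop
vertex -0.442 0.784 1.647
vertex -0.783 -0.189 2.3
vertex -0.424 0.831 2.866
endloop
endfacet
facet normal -0.076 0.791 -0.607
outer loop
vertex 0.699 0.597 1.26
vertex -0.442 0.784 1.647
vertex 0.492 1.316 2.223
endloop
endfacet
facet normal 0.805 0.045 -0.592
outer loop
vertex 1.064 -0.491 1.674
vertex 0.699 0.597 1.26
vertex 1.423 0.529 2.24
endloop
endfacet
facet normal -0.123 0.811 -0.572
outer loop
vertex -2.659 1.807 -2.813
vertex -3.476 1.785 -2.669
vertex -2.978 2.216 -2.165
endloop
endfacet
facet normal 0.915 0.316 0.251
outer loop
vertex -2.659 1.807 -2.813
vertex -2.978 2.216 -2.165
vertex -2.407 0.137 -1.634
endloop
endfacet
facet normal 0.915 0.315 0.250
outer loop
vertex -2.407 0.137 -1.634
vertex -2.978 2.216 -2.165
vertex -2.725 0.546 -0.986
endloop
endfacet
facet normal 0.122 -0.811 0.572
outer loop
vertex -2.407 0.137 -1.634
vertex -2.725 0.546 -0.986
vertex -3.224 0.115 -1.491
endloop
endfacet
facet normal -0.123 0.811 -0.572
outer loop
vertex -2.978 2.216 -2.165
vertex -3.476 1.785 -2.669
vertex -3.795 2.194 -2.021
endloop
endfacet
facet normal 0.126 0.585 0.801
outer loop
vertex -2.978 2.216 -2.165
vertex -3.795 2.194 -2.021
vertex -2.725 0.546 -0.986
endloop
endfacet
facet normal 0.125 0.584 0.802
outer loop
vertex -2.725 0.546 -0.986
vertex -3.795 2.194 -2.021
vertex -3.542 0.524 -0.843
endloop
endfacet
facet normal 0.122 -0.811 0.572
outer loop
vertex -2.725 0.546 -0.986
vertex -3.542 0.524 -0.843
vertex -3.224 0.115 -1.491
endloop
endfacet
facet normal -0.122 0.811 -0.572
outer loop
vertex -3.795 2.194 -2.021
vertex -3.476 1.785 -2.669
vertex -4.293 1.763 -2.526
endloop
endfacet
facet normal -0.791 0.268 0.550
outer loop
vertex -3.795 2.194 -2.021
vertex -4.293 1.763 -2.526
vertex -3.542 0.524 -0.843
endloop
endfacet
facet normal -0.790 0.270 0.551
outer loop
vertex -3.542 0.524 -0.843
vertex -4.293 1.763 -2.526
vertex -4.041 0.093 -1.347
endloop
endfacet
facet normal 0.123 -0.811 0.572
outer loop
vertex -3.542 0.524 -0.843
vertex -4.041 0.093 -1.347
vertex -3.224 0.115 -1.491
endloop
endfacet
facet normal -0.122 0.811 -0.572
outer loop
vertex -4.293 1.763 -2.526
vertex -3.476 1.785 -2.669
vertex -3.975 1.354 -3.174
endloop
endfacet
facet normal -0.915 -0.315 -0.250
outer loop
vertex -4.293 1.763 -2.526
vertex -3.975 1.354 -3.174
vertex -4.041 0.093 -1.347
endloop
endfacet
facet normal -0.915 -0.316 -0.251
outer loop
vertex -4.041 0.093 -1.347
vertex -3.975 1.354 -3.174
vertex -3.722 -0.316 -1.995
endloop
endfacet
facet normal 0.123 -0.811 0.572
outer loop
vertex -4.041 0.093 -1.347
vertex -3.722 -0.316 -1.995
vertex -3.224 0.115 -1.491
endloop
endfacet
facet normal -0.122 0.811 -0.572
outer loop
vertex -3.975 1.354 -3.174
vertex -3.476 1.785 -2.669
vertex -3.158 1.376 -3.317
endloop
endfacet
facet normal -0.125 -0.585 -0.802
outer loop
vertex -3.975 1.354 -3.174
vertex -3.158 1.376 -3.317
vertex -3.722 -0.316 -1.995
endloop
endfacet
facet normal -0.126 -0.584 -0.802
outer loop
vertex -3.722 -0.316 -1.995
vertex -3.158 1.376 -3.317
vertex -2.905 -0.294 -2.139
endloop
endfacet
facet normal 0.123 -0.811 0.572
outer loop
vertex -3.722 -0.316 -1.995
vertex -2.905 -0.294 -2.139
vertex -3.224 0.115 -1.491
endloop
endfacet
facet normal -0.123 0.811 -0.572
outer loop
vertex -3.158 1.376 -3.317
vertex -3.476 1.785 -2.669
vertex -2.659 1.807 -2.813
endloop
endfacet
facet normal 0.790 -0.269 -0.551
outer loop
vertex -3.158 1.376 -3.317
vertex -2.659 1.807 -2.813
vertex -2.905 -0.294 -2.139
endloop
endfacet
facet normal 0.791 -0.269 -0.550
outer loop
vertex -2.905 -0.294 -2.139
vertex -2.659 1.807 -2.813
vertex -2.407 0.137 -1.634
endloop
endfacet
facet normal 0.122 -0.811 0.572
outer loop
vertex -2.905 -0.294 -2.139
vertex -2.407 0.137 -1.634
vertex -3.224 0.115 -1.491
endloop
endfacet

endsolid
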